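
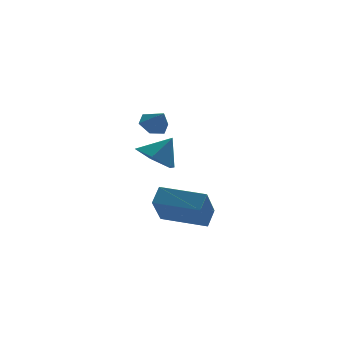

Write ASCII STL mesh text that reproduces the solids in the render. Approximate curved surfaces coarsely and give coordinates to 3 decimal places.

solid 
facet normal -0.550 -0.536 -0.640
outer loop
vertex 3.05 -1.556 -3.072
vertex 1.466 -0.078 -2.947
vertex 3.844 -0.578 -4.573
endloop
endfacet
facet normal 0.730 -0.681 -0.057
outer loop
vertex 4.394 -0.042 -3.933
vertex 3.05 -1.556 -3.072
vertex 3.844 -0.578 -4.573
endloop
endfacet
facet normal -0.550 -0.536 -0.640
outer loop
vertex 3.844 -0.578 -4.573
vertex 1.466 -0.078 -2.947
vertex 2.26 0.9 -4.448
endloop
endfacet
facet normal 0.405 0.499 -0.766
outer loop
vertex 2.26 0.9 -4.448
vertex 4.394 -0.042 -3.933
vertex 3.844 -0.578 -4.573
endloop
endfacet
facet normal -0.405 -0.499 0.766
outer loop
vertex 3.05 -1.556 -3.072
vertex 2.016 0.458 -2.307
vertex 1.466 -0.078 -2.947
endloop
endfacet
facet normal 0.730 -0.681 -0.057
outer loop
vertex 3.6 -1.02 -2.432
vertex 3.05 -1.556 -3.072
vertex 4.394 -0.042 -3.933
endloop
endfacet
facet normal -0.405 -0.499 0.766
outer loop
vertex 3.6 -1.02 -2.432
vertex 2.016 0.458 -2.307
vertex 3.05 -1.556 -3.072
endloop
endfacet
facet normal -0.730 0.681 0.057
outer loop
vertex 1.466 -0.078 -2.947
vertex 2.016 0.458 -2.307
vertex 2.26 0.9 -4.448
endloop
endfacet
facet normal 0.405 0.499 -0.766
outer loop
vertex 2.81 1.436 -3.808
vertex 4.394 -0.042 -3.933
vertex 2.26 0.9 -4.448
endloop
endfacet
facet normal -0.730 0.681 0.057
outer loop
vertex 2.26 0.9 -4.448
vertex 2.016 0.458 -2.307
vertex 2.81 1.436 -3.808
endloop
endfacet
facet normal 0.550 0.536 0.640
outer loop
vertex 2.81 1.436 -3.808
vertex 3.6 -1.02 -2.432
vertex 4.394 -0.042 -3.933
endloop
endfacet
facet normal 0.550 0.536 0.640
outer loop
vertex 2.016 0.458 -2.307
vertex 3.6 -1.02 -2.432
vertex 2.81 1.436 -3.808
endloop
endfacet
facet normal -0.588 0.038 -0.808
outer loop
vertex 2.509 -0.05 -1.021
vertex 1.673 0.106 -0.405
vertex 2.22 0.927 -0.765
endloop
endfacet
facet normal 0.959 0.282 0.006
outer loop
vertex 2.509 -0.05 -1.021
vertex 2.22 0.927 -0.765
vertex 2.467 0.054 0.685
endloop
endfacet
facet normal -0.588 0.038 -0.808
outer loop
vertex 2.22 0.927 -0.765
vertex 1.673 0.106 -0.405
vertex 1.384 1.082 -0.149
endloop
endfacet
facet normal 0.446 0.798 0.405
outer loop
vertex 2.22 0.927 -0.765
vertex 1.384 1.082 -0.149
vertex 2.467 0.054 0.685
endloop
endfacet
facet normal -0.588 0.038 -0.808
outer loop
vertex 1.384 1.082 -0.149
vertex 1.673 0.106 -0.405
vertex 0.837 0.261 0.211
endloop
endfacet
facet normal -0.184 0.495 0.849
outer loop
vertex 1.384 1.082 -0.149
vertex 0.837 0.261 0.211
vertex 2.467 0.054 0.685
endloop
endfacet
facet normal -0.588 0.039 -0.808
outer loop
vertex 0.837 0.261 0.211
vertex 1.673 0.106 -0.405
vertex 1.126 -0.715 -0.046
endloop
endfacet
facet normal -0.302 -0.325 0.896
outer loop
vertex 0.837 0.261 0.211
vertex 1.126 -0.715 -0.046
vertex 2.467 0.054 0.685
endloop
endfacet
facet normal -0.588 0.039 -0.808
outer loop
vertex 1.126 -0.715 -0.046
vertex 1.673 0.106 -0.405
vertex 1.962 -0.871 -0.662
endloop
endfacet
facet normal 0.210 -0.841 0.499
outer loop
vertex 1.126 -0.715 -0.046
vertex 1.962 -0.871 -0.662
vertex 2.467 0.054 0.685
endloop
endfacet
facet normal -0.588 0.039 -0.808
outer loop
vertex 1.962 -0.871 -0.662
vertex 1.673 0.106 -0.405
vertex 2.509 -0.05 -1.021
endloop
endfacet
facet normal 0.842 -0.537 0.053
outer loop
vertex 1.962 -0.871 -0.662
vertex 2.509 -0.05 -1.021
vertex 2.467 0.054 0.685
endloop
endfacet
facet normal -0.199 0.614 -0.764
outer loop
vertex 1.837 0.202 2.068
vertex 1.457 -0.3 1.763
vertex 1.153 0.15 2.204
endloop
endfacet
facet normal 0.154 0.369 0.917
outer loop
vertex 1.837 0.202 2.068
vertex 1.153 0.15 2.204
vertex 1.663 -0.94 2.557
endloop
endfacet
facet normal -0.198 0.614 -0.764
outer loop
vertex 1.153 0.15 2.204
vertex 1.457 -0.3 1.763
vertex 0.772 -0.352 1.899
endloop
endfacet
facet normal -0.604 -0.025 0.796
outer loop
vertex 1.153 0.15 2.204
vertex 0.772 -0.352 1.899
vertex 1.663 -0.94 2.557
endloop
endfacet
facet normal -0.198 0.614 -0.764
outer loop
vertex 0.772 -0.352 1.899
vertex 1.457 -0.3 1.763
vertex 1.076 -0.802 1.458
endloop
endfacet
facet normal -0.659 -0.704 0.264
outer loop
vertex 0.772 -0.352 1.899
vertex 1.076 -0.802 1.458
vertex 1.663 -0.94 2.557
endloop
endfacet
facet normal -0.197 0.614 -0.764
outer loop
vertex 1.076 -0.802 1.458
vertex 1.457 -0.3 1.763
vertex 1.761 -0.751 1.322
endloop
endfacet
facet normal 0.044 -0.988 -0.148
outer loop
vertex 1.076 -0.802 1.458
vertex 1.761 -0.751 1.322
vertex 1.663 -0.94 2.557
endloop
endfacet
facet normal -0.198 0.614 -0.764
outer loop
vertex 1.761 -0.751 1.322
vertex 1.457 -0.3 1.763
vertex 2.141 -0.249 1.627
endloop
endfacet
facet normal 0.805 -0.593 -0.027
outer loop
vertex 1.761 -0.751 1.322
vertex 2.141 -0.249 1.627
vertex 1.663 -0.94 2.557
endloop
endfacet
facet normal -0.198 0.614 -0.764
outer loop
vertex 2.141 -0.249 1.627
vertex 1.457 -0.3 1.763
vertex 1.837 0.202 2.068
endloop
endfacet
facet normal 0.859 0.085 0.505
outer loop
vertex 2.141 -0.249 1.627
vertex 1.837 0.202 2.068
vertex 1.663 -0.94 2.557
endloop
endfacet

endsolid


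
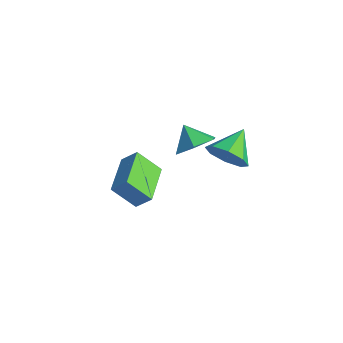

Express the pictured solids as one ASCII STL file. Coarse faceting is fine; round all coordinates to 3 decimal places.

solid 
facet normal 0.330 -0.829 -0.452
outer loop
vertex 2.117 -1.979 3.85
vertex 1.676 -1.702 3.02
vertex 2.563 -1.563 3.412
endloop
endfacet
facet normal 0.467 0.353 0.811
outer loop
vertex 2.117 -1.979 3.85
vertex 2.563 -1.563 3.412
vertex 1.164 -0.418 3.72
endloop
endfacet
facet normal 0.330 -0.829 -0.452
outer loop
vertex 2.563 -1.563 3.412
vertex 1.676 -1.702 3.02
vertex 2.489 -1.229 2.745
endloop
endfacet
facet normal 0.644 0.710 0.284
outer loop
vertex 2.563 -1.563 3.412
vertex 2.489 -1.229 2.745
vertex 1.164 -0.418 3.72
endloop
endfacet
facet normal 0.329 -0.829 -0.452
outer loop
vertex 2.489 -1.229 2.745
vertex 1.676 -1.702 3.02
vertex 1.938 -1.172 2.239
endloop
endfacet
facet normal 0.346 0.897 -0.276
outer loop
vertex 2.489 -1.229 2.745
vertex 1.938 -1.172 2.239
vertex 1.164 -0.418 3.72
endloop
endfacet
facet normal 0.329 -0.829 -0.452
outer loop
vertex 1.938 -1.172 2.239
vertex 1.676 -1.702 3.02
vertex 1.234 -1.425 2.19
endloop
endfacet
facet normal -0.251 0.803 -0.540
outer loop
vertex 1.938 -1.172 2.239
vertex 1.234 -1.425 2.19
vertex 1.164 -0.418 3.72
endloop
endfacet
facet normal 0.330 -0.828 -0.452
outer loop
vertex 1.234 -1.425 2.19
vertex 1.676 -1.702 3.02
vertex 0.789 -1.841 2.627
endloop
endfacet
facet normal -0.800 0.483 -0.355
outer loop
vertex 1.234 -1.425 2.19
vertex 0.789 -1.841 2.627
vertex 1.164 -0.418 3.72
endloop
endfacet
facet normal 0.330 -0.828 -0.453
outer loop
vertex 0.789 -1.841 2.627
vertex 1.676 -1.702 3.02
vertex 0.863 -2.176 3.294
endloop
endfacet
facet normal -0.977 0.126 0.172
outer loop
vertex 0.789 -1.841 2.627
vertex 0.863 -2.176 3.294
vertex 1.164 -0.418 3.72
endloop
endfacet
facet normal 0.331 -0.828 -0.452
outer loop
vertex 0.863 -2.176 3.294
vertex 1.676 -1.702 3.02
vertex 1.413 -2.233 3.801
endloop
endfacet
facet normal -0.680 -0.061 0.731
outer loop
vertex 0.863 -2.176 3.294
vertex 1.413 -2.233 3.801
vertex 1.164 -0.418 3.72
endloop
endfacet
facet normal 0.330 -0.829 -0.452
outer loop
vertex 1.413 -2.233 3.801
vertex 1.676 -1.702 3.02
vertex 2.117 -1.979 3.85
endloop
endfacet
facet normal -0.081 0.033 0.996
outer loop
vertex 1.413 -2.233 3.801
vertex 2.117 -1.979 3.85
vertex 1.164 -0.418 3.72
endloop
endfacet
facet normal -0.667 0.743 0.057
outer loop
vertex -3.841 -2.172 -0.607
vertex -3.095 -1.42 -1.683
vertex -4.393 -2.615 -1.299
endloop
endfacet
facet normal -0.494 -0.498 0.713
outer loop
vertex -3.005 -4.16 -1.417
vertex -3.841 -2.172 -0.607
vertex -4.393 -2.615 -1.299
endloop
endfacet
facet normal -0.667 0.743 0.057
outer loop
vertex -4.393 -2.615 -1.299
vertex -3.095 -1.42 -1.683
vertex -3.647 -1.863 -2.375
endloop
endfacet
facet normal -0.558 -0.447 -0.699
outer loop
vertex -3.647 -1.863 -2.375
vertex -3.005 -4.16 -1.417
vertex -4.393 -2.615 -1.299
endloop
endfacet
facet normal 0.558 0.447 0.699
outer loop
vertex -3.841 -2.172 -0.607
vertex -1.707 -2.965 -1.801
vertex -3.095 -1.42 -1.683
endloop
endfacet
facet normal -0.494 -0.498 0.713
outer loop
vertex -2.453 -3.717 -0.725
vertex -3.841 -2.172 -0.607
vertex -3.005 -4.16 -1.417
endloop
endfacet
facet normal 0.558 0.447 0.699
outer loop
vertex -2.453 -3.717 -0.725
vertex -1.707 -2.965 -1.801
vertex -3.841 -2.172 -0.607
endloop
endfacet
facet normal 0.494 0.498 -0.713
outer loop
vertex -3.095 -1.42 -1.683
vertex -1.707 -2.965 -1.801
vertex -3.647 -1.863 -2.375
endloop
endfacet
facet normal -0.558 -0.447 -0.699
outer loop
vertex -2.259 -3.408 -2.493
vertex -3.005 -4.16 -1.417
vertex -3.647 -1.863 -2.375
endloop
endfacet
facet normal 0.494 0.498 -0.713
outer loop
vertex -3.647 -1.863 -2.375
vertex -1.707 -2.965 -1.801
vertex -2.259 -3.408 -2.493
endloop
endfacet
facet normal 0.667 -0.743 -0.057
outer loop
vertex -2.259 -3.408 -2.493
vertex -2.453 -3.717 -0.725
vertex -3.005 -4.16 -1.417
endloop
endfacet
facet normal 0.667 -0.743 -0.057
outer loop
vertex -1.707 -2.965 -1.801
vertex -2.453 -3.717 -0.725
vertex -2.259 -3.408 -2.493
endloop
endfacet
facet normal 0.726 -0.002 -0.688
outer loop
vertex -0.096 -0.945 2.407
vertex -0.709 -1.421 1.761
vertex -0.685 -0.412 1.784
endloop
endfacet
facet normal -0.146 0.679 0.719
outer loop
vertex -0.096 -0.945 2.407
vertex -0.685 -0.412 1.784
vertex -1.551 -1.419 2.559
endloop
endfacet
facet normal 0.726 -0.002 -0.688
outer loop
vertex -0.685 -0.412 1.784
vertex -0.709 -1.421 1.761
vertex -1.298 -0.888 1.138
endloop
endfacet
facet normal -0.695 0.705 0.140
outer loop
vertex -0.685 -0.412 1.784
vertex -1.298 -0.888 1.138
vertex -1.551 -1.419 2.559
endloop
endfacet
facet normal 0.726 -0.002 -0.688
outer loop
vertex -1.298 -0.888 1.138
vertex -0.709 -1.421 1.761
vertex -1.322 -1.897 1.115
endloop
endfacet
facet normal -0.986 0.027 -0.165
outer loop
vertex -1.298 -0.888 1.138
vertex -1.322 -1.897 1.115
vertex -1.551 -1.419 2.559
endloop
endfacet
facet normal 0.726 -0.002 -0.688
outer loop
vertex -1.322 -1.897 1.115
vertex -0.709 -1.421 1.761
vertex -0.733 -2.431 1.738
endloop
endfacet
facet normal -0.728 -0.677 0.109
outer loop
vertex -1.322 -1.897 1.115
vertex -0.733 -2.431 1.738
vertex -1.551 -1.419 2.559
endloop
endfacet
facet normal 0.726 -0.002 -0.688
outer loop
vertex -0.733 -2.431 1.738
vertex -0.709 -1.421 1.761
vertex -0.12 -1.955 2.384
endloop
endfacet
facet normal -0.179 -0.703 0.688
outer loop
vertex -0.733 -2.431 1.738
vertex -0.12 -1.955 2.384
vertex -1.551 -1.419 2.559
endloop
endfacet
facet normal 0.726 -0.002 -0.688
outer loop
vertex -0.12 -1.955 2.384
vertex -0.709 -1.421 1.761
vertex -0.096 -0.945 2.407
endloop
endfacet
facet normal 0.112 -0.025 0.993
outer loop
vertex -0.12 -1.955 2.384
vertex -0.096 -0.945 2.407
vertex -1.551 -1.419 2.559
endloop
endfacet

endsolid


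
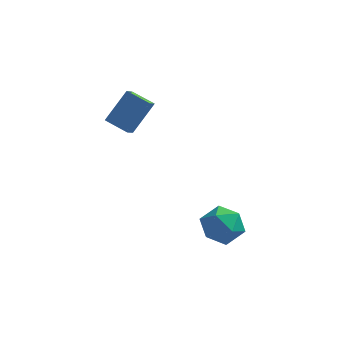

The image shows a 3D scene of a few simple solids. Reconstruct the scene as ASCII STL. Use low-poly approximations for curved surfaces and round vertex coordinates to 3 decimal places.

solid 
facet normal -0.895 0.349 0.280
outer loop
vertex -2.652 1.037 3.231
vertex -2.538 1.696 2.774
vertex -3.509 0.096 1.663
endloop
endfacet
facet normal -0.141 -0.813 0.565
outer loop
vertex -2.302 -0.376 1.286
vertex -2.652 1.037 3.231
vertex -3.509 0.096 1.663
endloop
endfacet
facet normal -0.895 0.349 0.279
outer loop
vertex -3.509 0.096 1.663
vertex -2.538 1.696 2.774
vertex -3.395 0.754 1.205
endloop
endfacet
facet normal -0.425 -0.466 -0.776
outer loop
vertex -3.395 0.754 1.205
vertex -2.302 -0.376 1.286
vertex -3.509 0.096 1.663
endloop
endfacet
facet normal 0.425 0.465 0.777
outer loop
vertex -2.652 1.037 3.231
vertex -1.331 1.224 2.397
vertex -2.538 1.696 2.774
endloop
endfacet
facet normal -0.141 -0.813 0.565
outer loop
vertex -1.445 0.566 2.855
vertex -2.652 1.037 3.231
vertex -2.302 -0.376 1.286
endloop
endfacet
facet normal 0.424 0.467 0.776
outer loop
vertex -1.445 0.566 2.855
vertex -1.331 1.224 2.397
vertex -2.652 1.037 3.231
endloop
endfacet
facet normal 0.141 0.813 -0.565
outer loop
vertex -2.538 1.696 2.774
vertex -1.331 1.224 2.397
vertex -3.395 0.754 1.205
endloop
endfacet
facet normal -0.424 -0.466 -0.777
outer loop
vertex -2.188 0.283 0.829
vertex -2.302 -0.376 1.286
vertex -3.395 0.754 1.205
endloop
endfacet
facet normal 0.141 0.813 -0.565
outer loop
vertex -3.395 0.754 1.205
vertex -1.331 1.224 2.397
vertex -2.188 0.283 0.829
endloop
endfacet
facet normal 0.895 -0.349 -0.279
outer loop
vertex -2.188 0.283 0.829
vertex -1.445 0.566 2.855
vertex -2.302 -0.376 1.286
endloop
endfacet
facet normal 0.894 -0.349 -0.279
outer loop
vertex -1.331 1.224 2.397
vertex -1.445 0.566 2.855
vertex -2.188 0.283 0.829
endloop
endfacet
facet normal -0.614 0.092 0.784
outer loop
vertex 2.257 -0.944 -2.912
vertex 1.479 -1.692 -3.434
vertex 2.334 -2.124 -2.713
endloop
endfacet
facet normal 0.067 0.170 0.983
outer loop
vertex 2.257 -0.944 -2.912
vertex 2.334 -2.124 -2.713
vertex 3.329 -1.479 -2.892
endloop
endfacet
facet normal 0.344 0.713 0.611
outer loop
vertex 2.257 -0.944 -2.912
vertex 3.329 -1.479 -2.892
vertex 3.089 -0.65 -3.723
endloop
endfacet
facet normal -0.165 0.969 0.182
outer loop
vertex 2.257 -0.944 -2.912
vertex 3.089 -0.65 -3.723
vertex 1.946 -0.782 -4.059
endloop
endfacet
facet normal -0.757 0.586 0.288
outer loop
vertex 2.257 -0.944 -2.912
vertex 1.946 -0.782 -4.059
vertex 1.479 -1.692 -3.434
endloop
endfacet
facet normal 0.419 -0.424 0.803
outer loop
vertex 3.329 -1.479 -2.892
vertex 2.334 -2.124 -2.713
vertex 3.214 -2.558 -3.401
endloop
endfacet
facet normal -0.683 -0.551 0.480
outer loop
vertex 2.334 -2.124 -2.713
vertex 1.479 -1.692 -3.434
vertex 2.071 -2.69 -3.737
endloop
endfacet
facet normal -0.914 0.249 -0.321
outer loop
vertex 1.479 -1.692 -3.434
vertex 1.946 -0.782 -4.059
vertex 1.831 -1.861 -4.568
endloop
endfacet
facet normal 0.044 0.869 -0.492
outer loop
vertex 1.946 -0.782 -4.059
vertex 3.089 -0.65 -3.723
vertex 2.826 -1.216 -4.747
endloop
endfacet
facet normal 0.868 0.454 0.202
outer loop
vertex 3.089 -0.65 -3.723
vertex 3.329 -1.479 -2.892
vertex 3.681 -1.648 -4.026
endloop
endfacet
facet normal 0.165 -0.969 -0.182
outer loop
vertex 2.903 -2.396 -4.548
vertex 3.214 -2.558 -3.401
vertex 2.071 -2.69 -3.737
endloop
endfacet
facet normal -0.344 -0.713 -0.611
outer loop
vertex 2.903 -2.396 -4.548
vertex 2.071 -2.69 -3.737
vertex 1.831 -1.861 -4.568
endloop
endfacet
facet normal -0.067 -0.170 -0.983
outer loop
vertex 2.903 -2.396 -4.548
vertex 1.831 -1.861 -4.568
vertex 2.826 -1.216 -4.747
endloop
endfacet
facet normal 0.614 -0.092 -0.784
outer loop
vertex 2.903 -2.396 -4.548
vertex 2.826 -1.216 -4.747
vertex 3.681 -1.648 -4.026
endloop
endfacet
facet normal 0.757 -0.586 -0.288
outer loop
vertex 2.903 -2.396 -4.548
vertex 3.681 -1.648 -4.026
vertex 3.214 -2.558 -3.401
endloop
endfacet
facet normal -0.044 -0.869 0.492
outer loop
vertex 2.071 -2.69 -3.737
vertex 3.214 -2.558 -3.401
vertex 2.334 -2.124 -2.713
endloop
endfacet
facet normal -0.868 -0.454 -0.202
outer loop
vertex 1.831 -1.861 -4.568
vertex 2.071 -2.69 -3.737
vertex 1.479 -1.692 -3.434
endloop
endfacet
facet normal -0.419 0.424 -0.803
outer loop
vertex 2.826 -1.216 -4.747
vertex 1.831 -1.861 -4.568
vertex 1.946 -0.782 -4.059
endloop
endfacet
facet normal 0.683 0.551 -0.480
outer loop
vertex 3.681 -1.648 -4.026
vertex 2.826 -1.216 -4.747
vertex 3.089 -0.65 -3.723
endloop
endfacet
facet normal 0.914 -0.249 0.321
outer loop
vertex 3.214 -2.558 -3.401
vertex 3.681 -1.648 -4.026
vertex 3.329 -1.479 -2.892
endloop
endfacet

endsolid


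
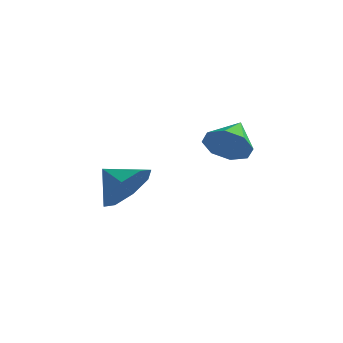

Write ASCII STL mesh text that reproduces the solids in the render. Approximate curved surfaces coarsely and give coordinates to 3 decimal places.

solid 
facet normal 0.755 0.403 -0.517
outer loop
vertex 0.121 0.485 -1.42
vertex -0.342 0.287 -2.25
vertex -0.323 1.039 -1.637
endloop
endfacet
facet normal -0.275 0.151 0.949
outer loop
vertex 0.121 0.485 -1.42
vertex -0.323 1.039 -1.637
vertex -1.158 -0.147 -1.69
endloop
endfacet
facet normal 0.755 0.403 -0.518
outer loop
vertex -0.323 1.039 -1.637
vertex -0.342 0.287 -2.25
vertex -0.778 1.153 -2.212
endloop
endfacet
facet normal -0.661 0.438 0.610
outer loop
vertex -0.323 1.039 -1.637
vertex -0.778 1.153 -2.212
vertex -1.158 -0.147 -1.69
endloop
endfacet
facet normal 0.755 0.403 -0.518
outer loop
vertex -0.778 1.153 -2.212
vertex -0.342 0.287 -2.25
vertex -0.978 0.76 -2.809
endloop
endfacet
facet normal -0.942 0.318 0.106
outer loop
vertex -0.778 1.153 -2.212
vertex -0.978 0.76 -2.809
vertex -1.158 -0.147 -1.69
endloop
endfacet
facet normal 0.755 0.403 -0.517
outer loop
vertex -0.978 0.76 -2.809
vertex -0.342 0.287 -2.25
vertex -0.805 0.09 -3.079
endloop
endfacet
facet normal -0.954 -0.139 -0.266
outer loop
vertex -0.978 0.76 -2.809
vertex -0.805 0.09 -3.079
vertex -1.158 -0.147 -1.69
endloop
endfacet
facet normal 0.756 0.401 -0.517
outer loop
vertex -0.805 0.09 -3.079
vertex -0.342 0.287 -2.25
vertex -0.362 -0.465 -2.862
endloop
endfacet
facet normal -0.690 -0.664 -0.289
outer loop
vertex -0.805 0.09 -3.079
vertex -0.362 -0.465 -2.862
vertex -1.158 -0.147 -1.69
endloop
endfacet
facet normal 0.755 0.402 -0.519
outer loop
vertex -0.362 -0.465 -2.862
vertex -0.342 0.287 -2.25
vertex 0.094 -0.579 -2.287
endloop
endfacet
facet normal -0.303 -0.951 0.052
outer loop
vertex -0.362 -0.465 -2.862
vertex 0.094 -0.579 -2.287
vertex -1.158 -0.147 -1.69
endloop
endfacet
facet normal 0.755 0.402 -0.517
outer loop
vertex 0.094 -0.579 -2.287
vertex -0.342 0.287 -2.25
vertex 0.293 -0.185 -1.69
endloop
endfacet
facet normal -0.022 -0.831 0.556
outer loop
vertex 0.094 -0.579 -2.287
vertex 0.293 -0.185 -1.69
vertex -1.158 -0.147 -1.69
endloop
endfacet
facet normal 0.755 0.402 -0.517
outer loop
vertex 0.293 -0.185 -1.69
vertex -0.342 0.287 -2.25
vertex 0.121 0.485 -1.42
endloop
endfacet
facet normal -0.010 -0.376 0.927
outer loop
vertex 0.293 -0.185 -1.69
vertex 0.121 0.485 -1.42
vertex -1.158 -0.147 -1.69
endloop
endfacet
facet normal 0.601 -0.671 -0.434
outer loop
vertex 0.353 3.722 -0.554
vertex -0.251 3.498 -1.044
vertex 0.34 4.05 -1.079
endloop
endfacet
facet normal 0.380 0.789 0.483
outer loop
vertex 0.353 3.722 -0.554
vertex 0.34 4.05 -1.079
vertex -1.009 4.342 -0.496
endloop
endfacet
facet normal 0.601 -0.671 -0.435
outer loop
vertex 0.34 4.05 -1.079
vertex -0.251 3.498 -1.044
vertex -0.02 4.055 -1.584
endloop
endfacet
facet normal 0.165 0.980 -0.108
outer loop
vertex 0.34 4.05 -1.079
vertex -0.02 4.055 -1.584
vertex -1.009 4.342 -0.496
endloop
endfacet
facet normal 0.601 -0.671 -0.435
outer loop
vertex -0.02 4.055 -1.584
vertex -0.251 3.498 -1.044
vertex -0.515 3.733 -1.772
endloop
endfacet
facet normal -0.326 0.798 -0.507
outer loop
vertex -0.02 4.055 -1.584
vertex -0.515 3.733 -1.772
vertex -1.009 4.342 -0.496
endloop
endfacet
facet normal 0.601 -0.671 -0.435
outer loop
vertex -0.515 3.733 -1.772
vertex -0.251 3.498 -1.044
vertex -0.856 3.273 -1.534
endloop
endfacet
facet normal -0.805 0.349 -0.479
outer loop
vertex -0.515 3.733 -1.772
vertex -0.856 3.273 -1.534
vertex -1.009 4.342 -0.496
endloop
endfacet
facet normal 0.601 -0.670 -0.435
outer loop
vertex -0.856 3.273 -1.534
vertex -0.251 3.498 -1.044
vertex -0.842 2.945 -1.009
endloop
endfacet
facet normal -0.994 -0.105 -0.039
outer loop
vertex -0.856 3.273 -1.534
vertex -0.842 2.945 -1.009
vertex -1.009 4.342 -0.496
endloop
endfacet
facet normal 0.602 -0.670 -0.434
outer loop
vertex -0.842 2.945 -1.009
vertex -0.251 3.498 -1.044
vertex -0.483 2.94 -0.504
endloop
endfacet
facet normal -0.780 -0.296 0.552
outer loop
vertex -0.842 2.945 -1.009
vertex -0.483 2.94 -0.504
vertex -1.009 4.342 -0.496
endloop
endfacet
facet normal 0.601 -0.671 -0.435
outer loop
vertex -0.483 2.94 -0.504
vertex -0.251 3.498 -1.044
vertex 0.013 3.262 -0.315
endloop
endfacet
facet normal -0.288 -0.114 0.951
outer loop
vertex -0.483 2.94 -0.504
vertex 0.013 3.262 -0.315
vertex -1.009 4.342 -0.496
endloop
endfacet
facet normal 0.601 -0.670 -0.435
outer loop
vertex 0.013 3.262 -0.315
vertex -0.251 3.498 -1.044
vertex 0.353 3.722 -0.554
endloop
endfacet
facet normal 0.192 0.337 0.922
outer loop
vertex 0.013 3.262 -0.315
vertex 0.353 3.722 -0.554
vertex -1.009 4.342 -0.496
endloop
endfacet

endsolid


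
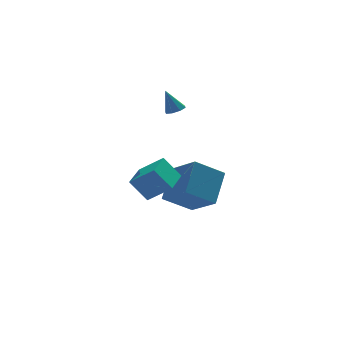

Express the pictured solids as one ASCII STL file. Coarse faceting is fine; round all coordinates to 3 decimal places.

solid 
facet normal -0.614 0.490 -0.618
outer loop
vertex -3.28 -1.337 -0.02
vertex -2.271 -0.007 0.031
vertex -2.554 -1.844 -1.143
endloop
endfacet
facet normal -0.604 -0.797 -0.031
outer loop
vertex -1.589 -2.613 -0.171
vertex -3.28 -1.337 -0.02
vertex -2.554 -1.844 -1.143
endloop
endfacet
facet normal -0.614 0.490 -0.619
outer loop
vertex -2.554 -1.844 -1.143
vertex -2.271 -0.007 0.031
vertex -1.545 -0.514 -1.091
endloop
endfacet
facet normal 0.508 -0.355 -0.785
outer loop
vertex -1.545 -0.514 -1.091
vertex -1.589 -2.613 -0.171
vertex -2.554 -1.844 -1.143
endloop
endfacet
facet normal -0.508 0.355 0.785
outer loop
vertex -3.28 -1.337 -0.02
vertex -1.306 -0.776 1.003
vertex -2.271 -0.007 0.031
endloop
endfacet
facet normal -0.604 -0.797 -0.031
outer loop
vertex -2.315 -2.106 0.951
vertex -3.28 -1.337 -0.02
vertex -1.589 -2.613 -0.171
endloop
endfacet
facet normal -0.508 0.354 0.785
outer loop
vertex -2.315 -2.106 0.951
vertex -1.306 -0.776 1.003
vertex -3.28 -1.337 -0.02
endloop
endfacet
facet normal 0.604 0.797 0.031
outer loop
vertex -2.271 -0.007 0.031
vertex -1.306 -0.776 1.003
vertex -1.545 -0.514 -1.091
endloop
endfacet
facet normal 0.507 -0.355 -0.785
outer loop
vertex -0.58 -1.283 -0.12
vertex -1.589 -2.613 -0.171
vertex -1.545 -0.514 -1.091
endloop
endfacet
facet normal 0.604 0.797 0.031
outer loop
vertex -1.545 -0.514 -1.091
vertex -1.306 -0.776 1.003
vertex -0.58 -1.283 -0.12
endloop
endfacet
facet normal 0.614 -0.490 0.619
outer loop
vertex -0.58 -1.283 -0.12
vertex -2.315 -2.106 0.951
vertex -1.589 -2.613 -0.171
endloop
endfacet
facet normal 0.614 -0.490 0.618
outer loop
vertex -1.306 -0.776 1.003
vertex -2.315 -2.106 0.951
vertex -0.58 -1.283 -0.12
endloop
endfacet
facet normal 0.304 -0.239 -0.922
outer loop
vertex 1.122 3.264 2.459
vertex 0.768 2.817 2.458
vertex 0.727 3.364 2.303
endloop
endfacet
facet normal 0.168 0.966 0.195
outer loop
vertex 1.122 3.264 2.459
vertex 0.727 3.364 2.303
vertex 0.352 3.143 3.722
endloop
endfacet
facet normal 0.303 -0.239 -0.923
outer loop
vertex 0.727 3.364 2.303
vertex 0.768 2.817 2.458
vertex 0.356 3.144 2.238
endloop
endfacet
facet normal -0.510 0.860 -0.001
outer loop
vertex 0.727 3.364 2.303
vertex 0.356 3.144 2.238
vertex 0.352 3.143 3.722
endloop
endfacet
facet normal 0.303 -0.239 -0.923
outer loop
vertex 0.356 3.144 2.238
vertex 0.768 2.817 2.458
vertex 0.226 2.732 2.302
endloop
endfacet
facet normal -0.954 0.301 -0.002
outer loop
vertex 0.356 3.144 2.238
vertex 0.226 2.732 2.302
vertex 0.352 3.143 3.722
endloop
endfacet
facet normal 0.303 -0.238 -0.923
outer loop
vertex 0.226 2.732 2.302
vertex 0.768 2.817 2.458
vertex 0.414 2.37 2.457
endloop
endfacet
facet normal -0.902 -0.386 0.192
outer loop
vertex 0.226 2.732 2.302
vertex 0.414 2.37 2.457
vertex 0.352 3.143 3.722
endloop
endfacet
facet normal 0.304 -0.239 -0.922
outer loop
vertex 0.414 2.37 2.457
vertex 0.768 2.817 2.458
vertex 0.809 2.27 2.613
endloop
endfacet
facet normal -0.386 -0.795 0.467
outer loop
vertex 0.414 2.37 2.457
vertex 0.809 2.27 2.613
vertex 0.352 3.143 3.722
endloop
endfacet
facet normal 0.303 -0.239 -0.923
outer loop
vertex 0.809 2.27 2.613
vertex 0.768 2.817 2.458
vertex 1.18 2.49 2.678
endloop
endfacet
facet normal 0.292 -0.689 0.663
outer loop
vertex 0.809 2.27 2.613
vertex 1.18 2.49 2.678
vertex 0.352 3.143 3.722
endloop
endfacet
facet normal 0.303 -0.238 -0.923
outer loop
vertex 1.18 2.49 2.678
vertex 0.768 2.817 2.458
vertex 1.309 2.902 2.614
endloop
endfacet
facet normal 0.737 -0.128 0.664
outer loop
vertex 1.18 2.49 2.678
vertex 1.309 2.902 2.614
vertex 0.352 3.143 3.722
endloop
endfacet
facet normal 0.303 -0.238 -0.923
outer loop
vertex 1.309 2.902 2.614
vertex 0.768 2.817 2.458
vertex 1.122 3.264 2.459
endloop
endfacet
facet normal 0.685 0.556 0.471
outer loop
vertex 1.309 2.902 2.614
vertex 1.122 3.264 2.459
vertex 0.352 3.143 3.722
endloop
endfacet
facet normal -0.834 0.105 0.541
outer loop
vertex 0.397 0.613 -2.311
vertex 1.453 1.898 -0.932
vertex -0.161 2.359 -3.51
endloop
endfacet
facet normal -0.489 -0.595 -0.638
outer loop
vertex 1.407 2.162 -4.528
vertex 0.397 0.613 -2.311
vertex -0.161 2.359 -3.51
endloop
endfacet
facet normal -0.834 0.105 0.541
outer loop
vertex -0.161 2.359 -3.51
vertex 1.453 1.898 -0.932
vertex 0.895 3.644 -2.131
endloop
endfacet
facet normal -0.255 0.797 -0.547
outer loop
vertex 0.895 3.644 -2.131
vertex 1.407 2.162 -4.528
vertex -0.161 2.359 -3.51
endloop
endfacet
facet normal 0.255 -0.797 0.547
outer loop
vertex 0.397 0.613 -2.311
vertex 3.021 1.701 -1.95
vertex 1.453 1.898 -0.932
endloop
endfacet
facet normal -0.489 -0.595 -0.638
outer loop
vertex 1.965 0.416 -3.329
vertex 0.397 0.613 -2.311
vertex 1.407 2.162 -4.528
endloop
endfacet
facet normal 0.255 -0.797 0.547
outer loop
vertex 1.965 0.416 -3.329
vertex 3.021 1.701 -1.95
vertex 0.397 0.613 -2.311
endloop
endfacet
facet normal 0.489 0.595 0.638
outer loop
vertex 1.453 1.898 -0.932
vertex 3.021 1.701 -1.95
vertex 0.895 3.644 -2.131
endloop
endfacet
facet normal -0.255 0.797 -0.547
outer loop
vertex 2.463 3.447 -3.149
vertex 1.407 2.162 -4.528
vertex 0.895 3.644 -2.131
endloop
endfacet
facet normal 0.489 0.595 0.638
outer loop
vertex 0.895 3.644 -2.131
vertex 3.021 1.701 -1.95
vertex 2.463 3.447 -3.149
endloop
endfacet
facet normal 0.834 -0.105 -0.541
outer loop
vertex 2.463 3.447 -3.149
vertex 1.965 0.416 -3.329
vertex 1.407 2.162 -4.528
endloop
endfacet
facet normal 0.834 -0.105 -0.541
outer loop
vertex 3.021 1.701 -1.95
vertex 1.965 0.416 -3.329
vertex 2.463 3.447 -3.149
endloop
endfacet

endsolid


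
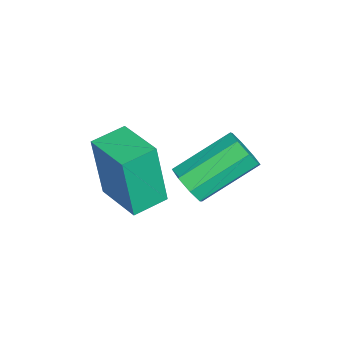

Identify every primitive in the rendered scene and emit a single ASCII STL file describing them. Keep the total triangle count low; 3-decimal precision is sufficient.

solid 
facet normal 0.393 -0.772 -0.500
outer loop
vertex -1.103 1.718 -0.637
vertex -1.413 1.94 -1.224
vertex -0.795 2.056 -0.917
endloop
endfacet
facet normal 0.718 -0.081 0.691
outer loop
vertex -1.103 1.718 -0.637
vertex -0.795 2.056 -0.917
vertex -1.897 3.278 0.371
endloop
endfacet
facet normal 0.717 -0.083 0.692
outer loop
vertex -1.897 3.278 0.371
vertex -0.795 2.056 -0.917
vertex -1.589 3.615 0.092
endloop
endfacet
facet normal -0.393 0.772 0.499
outer loop
vertex -1.897 3.278 0.371
vertex -1.589 3.615 0.092
vertex -2.207 3.5 -0.216
endloop
endfacet
facet normal 0.393 -0.772 -0.500
outer loop
vertex -0.795 2.056 -0.917
vertex -1.413 1.94 -1.224
vertex -0.849 2.326 -1.376
endloop
endfacet
facet normal 0.914 0.388 0.120
outer loop
vertex -0.795 2.056 -0.917
vertex -0.849 2.326 -1.376
vertex -1.589 3.615 0.092
endloop
endfacet
facet normal 0.914 0.388 0.120
outer loop
vertex -1.589 3.615 0.092
vertex -0.849 2.326 -1.376
vertex -1.643 3.885 -0.368
endloop
endfacet
facet normal -0.393 0.772 0.499
outer loop
vertex -1.589 3.615 0.092
vertex -1.643 3.885 -0.368
vertex -2.207 3.5 -0.216
endloop
endfacet
facet normal 0.394 -0.772 -0.499
outer loop
vertex -0.849 2.326 -1.376
vertex -1.413 1.94 -1.224
vertex -1.233 2.37 -1.747
endloop
endfacet
facet normal 0.576 0.630 -0.521
outer loop
vertex -0.849 2.326 -1.376
vertex -1.233 2.37 -1.747
vertex -1.643 3.885 -0.368
endloop
endfacet
facet normal 0.575 0.630 -0.522
outer loop
vertex -1.643 3.885 -0.368
vertex -1.233 2.37 -1.747
vertex -2.027 3.929 -0.738
endloop
endfacet
facet normal -0.393 0.772 0.499
outer loop
vertex -1.643 3.885 -0.368
vertex -2.027 3.929 -0.738
vertex -2.207 3.5 -0.216
endloop
endfacet
facet normal 0.393 -0.772 -0.500
outer loop
vertex -1.233 2.37 -1.747
vertex -1.413 1.94 -1.224
vertex -1.723 2.162 -1.811
endloop
endfacet
facet normal -0.102 0.504 -0.858
outer loop
vertex -1.233 2.37 -1.747
vertex -1.723 2.162 -1.811
vertex -2.027 3.929 -0.738
endloop
endfacet
facet normal -0.099 0.504 -0.858
outer loop
vertex -2.027 3.929 -0.738
vertex -1.723 2.162 -1.811
vertex -2.517 3.722 -0.803
endloop
endfacet
facet normal -0.393 0.772 0.499
outer loop
vertex -2.027 3.929 -0.738
vertex -2.517 3.722 -0.803
vertex -2.207 3.5 -0.216
endloop
endfacet
facet normal 0.393 -0.772 -0.499
outer loop
vertex -1.723 2.162 -1.811
vertex -1.413 1.94 -1.224
vertex -2.031 1.825 -1.532
endloop
endfacet
facet normal -0.717 0.082 -0.692
outer loop
vertex -1.723 2.162 -1.811
vertex -2.031 1.825 -1.532
vertex -2.517 3.722 -0.803
endloop
endfacet
facet normal -0.718 0.082 -0.691
outer loop
vertex -2.517 3.722 -0.803
vertex -2.031 1.825 -1.532
vertex -2.825 3.384 -0.523
endloop
endfacet
facet normal -0.393 0.772 0.500
outer loop
vertex -2.517 3.722 -0.803
vertex -2.825 3.384 -0.523
vertex -2.207 3.5 -0.216
endloop
endfacet
facet normal 0.393 -0.772 -0.499
outer loop
vertex -2.031 1.825 -1.532
vertex -1.413 1.94 -1.224
vertex -1.977 1.555 -1.072
endloop
endfacet
facet normal -0.914 -0.388 -0.120
outer loop
vertex -2.031 1.825 -1.532
vertex -1.977 1.555 -1.072
vertex -2.825 3.384 -0.523
endloop
endfacet
facet normal -0.914 -0.388 -0.120
outer loop
vertex -2.825 3.384 -0.523
vertex -1.977 1.555 -1.072
vertex -2.771 3.114 -0.064
endloop
endfacet
facet normal -0.393 0.772 0.500
outer loop
vertex -2.825 3.384 -0.523
vertex -2.771 3.114 -0.064
vertex -2.207 3.5 -0.216
endloop
endfacet
facet normal 0.393 -0.772 -0.499
outer loop
vertex -1.977 1.555 -1.072
vertex -1.413 1.94 -1.224
vertex -1.593 1.511 -0.702
endloop
endfacet
facet normal -0.575 -0.630 0.522
outer loop
vertex -1.977 1.555 -1.072
vertex -1.593 1.511 -0.702
vertex -2.771 3.114 -0.064
endloop
endfacet
facet normal -0.576 -0.630 0.521
outer loop
vertex -2.771 3.114 -0.064
vertex -1.593 1.511 -0.702
vertex -2.387 3.07 0.307
endloop
endfacet
facet normal -0.394 0.772 0.499
outer loop
vertex -2.771 3.114 -0.064
vertex -2.387 3.07 0.307
vertex -2.207 3.5 -0.216
endloop
endfacet
facet normal 0.393 -0.772 -0.499
outer loop
vertex -1.593 1.511 -0.702
vertex -1.413 1.94 -1.224
vertex -1.103 1.718 -0.637
endloop
endfacet
facet normal 0.099 -0.504 0.858
outer loop
vertex -1.593 1.511 -0.702
vertex -1.103 1.718 -0.637
vertex -2.387 3.07 0.307
endloop
endfacet
facet normal 0.101 -0.503 0.858
outer loop
vertex -2.387 3.07 0.307
vertex -1.103 1.718 -0.637
vertex -1.897 3.278 0.371
endloop
endfacet
facet normal -0.393 0.772 0.500
outer loop
vertex -2.387 3.07 0.307
vertex -1.897 3.278 0.371
vertex -2.207 3.5 -0.216
endloop
endfacet
facet normal -0.775 -0.624 -0.098
outer loop
vertex -1.113 -0.645 0.817
vertex -1.814 0.209 0.922
vertex -1.079 -0.35 -1.333
endloop
endfacet
facet normal 0.632 -0.769 -0.096
outer loop
vertex 0.114 0.611 -1.182
vertex -1.113 -0.645 0.817
vertex -1.079 -0.35 -1.333
endloop
endfacet
facet normal -0.775 -0.624 -0.098
outer loop
vertex -1.079 -0.35 -1.333
vertex -1.814 0.209 0.922
vertex -1.78 0.504 -1.227
endloop
endfacet
facet normal 0.016 0.136 -0.991
outer loop
vertex -1.78 0.504 -1.227
vertex 0.114 0.611 -1.182
vertex -1.079 -0.35 -1.333
endloop
endfacet
facet normal -0.016 -0.135 0.991
outer loop
vertex -1.113 -0.645 0.817
vertex -0.621 1.17 1.073
vertex -1.814 0.209 0.922
endloop
endfacet
facet normal 0.632 -0.769 -0.096
outer loop
vertex 0.08 0.316 0.967
vertex -1.113 -0.645 0.817
vertex 0.114 0.611 -1.182
endloop
endfacet
facet normal -0.015 -0.136 0.991
outer loop
vertex 0.08 0.316 0.967
vertex -0.621 1.17 1.073
vertex -1.113 -0.645 0.817
endloop
endfacet
facet normal -0.632 0.769 0.096
outer loop
vertex -1.814 0.209 0.922
vertex -0.621 1.17 1.073
vertex -1.78 0.504 -1.227
endloop
endfacet
facet normal 0.016 0.135 -0.991
outer loop
vertex -0.587 1.465 -1.077
vertex 0.114 0.611 -1.182
vertex -1.78 0.504 -1.227
endloop
endfacet
facet normal -0.632 0.769 0.096
outer loop
vertex -1.78 0.504 -1.227
vertex -0.621 1.17 1.073
vertex -0.587 1.465 -1.077
endloop
endfacet
facet normal 0.775 0.624 0.098
outer loop
vertex -0.587 1.465 -1.077
vertex 0.08 0.316 0.967
vertex 0.114 0.611 -1.182
endloop
endfacet
facet normal 0.775 0.624 0.098
outer loop
vertex -0.621 1.17 1.073
vertex 0.08 0.316 0.967
vertex -0.587 1.465 -1.077
endloop
endfacet

endsolid


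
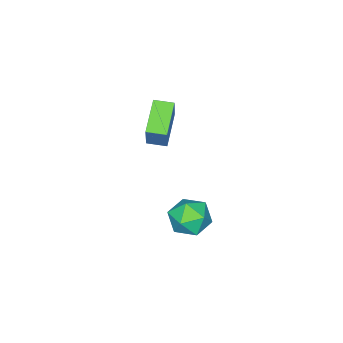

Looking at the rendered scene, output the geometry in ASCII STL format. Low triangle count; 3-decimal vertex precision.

solid 
facet normal 0.018 0.997 -0.076
outer loop
vertex -0.715 4.24 -4.265
vertex -1.694 4.268 -4.133
vertex -1.088 4.316 -3.353
endloop
endfacet
facet normal 0.631 0.750 0.196
outer loop
vertex -0.715 4.24 -4.265
vertex -1.088 4.316 -3.353
vertex -0.322 3.716 -3.524
endloop
endfacet
facet normal 0.915 0.296 -0.276
outer loop
vertex -0.715 4.24 -4.265
vertex -0.322 3.716 -3.524
vertex -0.454 3.297 -4.41
endloop
endfacet
facet normal 0.477 0.261 -0.839
outer loop
vertex -0.715 4.24 -4.265
vertex -0.454 3.297 -4.41
vertex -1.302 3.639 -4.786
endloop
endfacet
facet normal -0.077 0.695 -0.715
outer loop
vertex -0.715 4.24 -4.265
vertex -1.302 3.639 -4.786
vertex -1.694 4.268 -4.133
endloop
endfacet
facet normal 0.478 0.385 0.789
outer loop
vertex -0.322 3.716 -3.524
vertex -1.088 4.316 -3.353
vertex -1.058 3.421 -2.934
endloop
endfacet
facet normal -0.512 0.785 0.350
outer loop
vertex -1.088 4.316 -3.353
vertex -1.694 4.268 -4.133
vertex -1.906 3.763 -3.31
endloop
endfacet
facet normal -0.667 0.295 -0.684
outer loop
vertex -1.694 4.268 -4.133
vertex -1.302 3.639 -4.786
vertex -2.038 3.344 -4.196
endloop
endfacet
facet normal 0.228 -0.407 -0.885
outer loop
vertex -1.302 3.639 -4.786
vertex -0.454 3.297 -4.41
vertex -1.272 2.744 -4.367
endloop
endfacet
facet normal 0.936 -0.350 0.026
outer loop
vertex -0.454 3.297 -4.41
vertex -0.322 3.716 -3.524
vertex -0.666 2.792 -3.587
endloop
endfacet
facet normal -0.477 -0.261 0.839
outer loop
vertex -1.645 2.82 -3.455
vertex -1.058 3.421 -2.934
vertex -1.906 3.763 -3.31
endloop
endfacet
facet normal -0.915 -0.296 0.276
outer loop
vertex -1.645 2.82 -3.455
vertex -1.906 3.763 -3.31
vertex -2.038 3.344 -4.196
endloop
endfacet
facet normal -0.631 -0.750 -0.196
outer loop
vertex -1.645 2.82 -3.455
vertex -2.038 3.344 -4.196
vertex -1.272 2.744 -4.367
endloop
endfacet
facet normal -0.018 -0.997 0.076
outer loop
vertex -1.645 2.82 -3.455
vertex -1.272 2.744 -4.367
vertex -0.666 2.792 -3.587
endloop
endfacet
facet normal 0.077 -0.695 0.715
outer loop
vertex -1.645 2.82 -3.455
vertex -0.666 2.792 -3.587
vertex -1.058 3.421 -2.934
endloop
endfacet
facet normal -0.228 0.407 0.885
outer loop
vertex -1.906 3.763 -3.31
vertex -1.058 3.421 -2.934
vertex -1.088 4.316 -3.353
endloop
endfacet
facet normal -0.936 0.350 -0.026
outer loop
vertex -2.038 3.344 -4.196
vertex -1.906 3.763 -3.31
vertex -1.694 4.268 -4.133
endloop
endfacet
facet normal -0.478 -0.385 -0.789
outer loop
vertex -1.272 2.744 -4.367
vertex -2.038 3.344 -4.196
vertex -1.302 3.639 -4.786
endloop
endfacet
facet normal 0.512 -0.785 -0.350
outer loop
vertex -0.666 2.792 -3.587
vertex -1.272 2.744 -4.367
vertex -0.454 3.297 -4.41
endloop
endfacet
facet normal 0.667 -0.295 0.684
outer loop
vertex -1.058 3.421 -2.934
vertex -0.666 2.792 -3.587
vertex -0.322 3.716 -3.524
endloop
endfacet
facet normal -0.795 -0.395 0.459
outer loop
vertex -1.816 1.192 1.897
vertex -2.224 1.934 1.829
vertex -2.381 0.757 0.544
endloop
endfacet
facet normal 0.481 -0.873 0.080
outer loop
vertex -1.076 1.406 -0.209
vertex -1.816 1.192 1.897
vertex -2.381 0.757 0.544
endloop
endfacet
facet normal -0.796 -0.395 0.459
outer loop
vertex -2.381 0.757 0.544
vertex -2.224 1.934 1.829
vertex -2.789 1.5 0.476
endloop
endfacet
facet normal -0.369 -0.284 -0.885
outer loop
vertex -2.789 1.5 0.476
vertex -1.076 1.406 -0.209
vertex -2.381 0.757 0.544
endloop
endfacet
facet normal 0.369 0.284 0.885
outer loop
vertex -1.816 1.192 1.897
vertex -0.919 2.583 1.076
vertex -2.224 1.934 1.829
endloop
endfacet
facet normal 0.480 -0.874 0.080
outer loop
vertex -0.511 1.84 1.144
vertex -1.816 1.192 1.897
vertex -1.076 1.406 -0.209
endloop
endfacet
facet normal 0.370 0.284 0.885
outer loop
vertex -0.511 1.84 1.144
vertex -0.919 2.583 1.076
vertex -1.816 1.192 1.897
endloop
endfacet
facet normal -0.480 0.873 -0.080
outer loop
vertex -2.224 1.934 1.829
vertex -0.919 2.583 1.076
vertex -2.789 1.5 0.476
endloop
endfacet
facet normal -0.369 -0.284 -0.885
outer loop
vertex -1.484 2.148 -0.277
vertex -1.076 1.406 -0.209
vertex -2.789 1.5 0.476
endloop
endfacet
facet normal -0.480 0.874 -0.080
outer loop
vertex -2.789 1.5 0.476
vertex -0.919 2.583 1.076
vertex -1.484 2.148 -0.277
endloop
endfacet
facet normal 0.796 0.395 -0.459
outer loop
vertex -1.484 2.148 -0.277
vertex -0.511 1.84 1.144
vertex -1.076 1.406 -0.209
endloop
endfacet
facet normal 0.796 0.395 -0.459
outer loop
vertex -0.919 2.583 1.076
vertex -0.511 1.84 1.144
vertex -1.484 2.148 -0.277
endloop
endfacet

endsolid


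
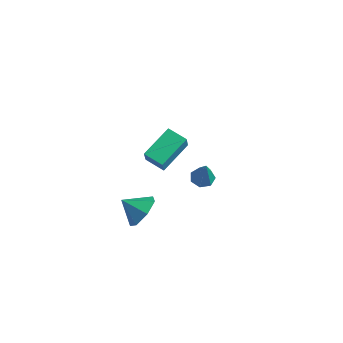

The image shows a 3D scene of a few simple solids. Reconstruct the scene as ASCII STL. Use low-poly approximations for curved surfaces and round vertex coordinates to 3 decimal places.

solid 
facet normal -0.332 0.401 -0.854
outer loop
vertex 2.876 -3.222 3.102
vertex 2.774 -1.511 3.944
vertex 3.922 -3.008 2.796
endloop
endfacet
facet normal 0.054 -0.896 -0.441
outer loop
vertex 4.286 -3.449 3.736
vertex 2.876 -3.222 3.102
vertex 3.922 -3.008 2.796
endloop
endfacet
facet normal -0.331 0.401 -0.854
outer loop
vertex 3.922 -3.008 2.796
vertex 2.774 -1.511 3.944
vertex 3.819 -1.297 3.639
endloop
endfacet
facet normal 0.942 0.192 -0.275
outer loop
vertex 3.819 -1.297 3.639
vertex 4.286 -3.449 3.736
vertex 3.922 -3.008 2.796
endloop
endfacet
facet normal -0.942 -0.191 0.275
outer loop
vertex 2.876 -3.222 3.102
vertex 3.138 -1.952 4.884
vertex 2.774 -1.511 3.944
endloop
endfacet
facet normal 0.054 -0.895 -0.442
outer loop
vertex 3.241 -3.663 4.041
vertex 2.876 -3.222 3.102
vertex 4.286 -3.449 3.736
endloop
endfacet
facet normal -0.942 -0.193 0.276
outer loop
vertex 3.241 -3.663 4.041
vertex 3.138 -1.952 4.884
vertex 2.876 -3.222 3.102
endloop
endfacet
facet normal -0.055 0.896 0.441
outer loop
vertex 2.774 -1.511 3.944
vertex 3.138 -1.952 4.884
vertex 3.819 -1.297 3.639
endloop
endfacet
facet normal 0.942 0.192 -0.276
outer loop
vertex 4.184 -1.738 4.578
vertex 4.286 -3.449 3.736
vertex 3.819 -1.297 3.639
endloop
endfacet
facet normal -0.054 0.896 0.442
outer loop
vertex 3.819 -1.297 3.639
vertex 3.138 -1.952 4.884
vertex 4.184 -1.738 4.578
endloop
endfacet
facet normal 0.331 -0.401 0.854
outer loop
vertex 4.184 -1.738 4.578
vertex 3.241 -3.663 4.041
vertex 4.286 -3.449 3.736
endloop
endfacet
facet normal 0.332 -0.401 0.854
outer loop
vertex 3.138 -1.952 4.884
vertex 3.241 -3.663 4.041
vertex 4.184 -1.738 4.578
endloop
endfacet
facet normal -0.357 0.221 -0.908
outer loop
vertex 2.671 1.484 -2.082
vertex 2.05 1.508 -1.832
vertex 2.497 2.004 -1.887
endloop
endfacet
facet normal 0.953 0.300 0.050
outer loop
vertex 2.671 1.484 -2.082
vertex 2.497 2.004 -1.887
vertex 2.69 1.112 -0.208
endloop
endfacet
facet normal -0.357 0.221 -0.908
outer loop
vertex 2.497 2.004 -1.887
vertex 2.05 1.508 -1.832
vertex 1.987 2.15 -1.651
endloop
endfacet
facet normal 0.415 0.822 0.389
outer loop
vertex 2.497 2.004 -1.887
vertex 1.987 2.15 -1.651
vertex 2.69 1.112 -0.208
endloop
endfacet
facet normal -0.357 0.221 -0.908
outer loop
vertex 1.987 2.15 -1.651
vertex 2.05 1.508 -1.832
vertex 1.524 1.813 -1.551
endloop
endfacet
facet normal -0.348 0.672 0.653
outer loop
vertex 1.987 2.15 -1.651
vertex 1.524 1.813 -1.551
vertex 2.69 1.112 -0.208
endloop
endfacet
facet normal -0.357 0.220 -0.908
outer loop
vertex 1.524 1.813 -1.551
vertex 2.05 1.508 -1.832
vertex 1.457 1.246 -1.662
endloop
endfacet
facet normal -0.764 -0.036 0.644
outer loop
vertex 1.524 1.813 -1.551
vertex 1.457 1.246 -1.662
vertex 2.69 1.112 -0.208
endloop
endfacet
facet normal -0.358 0.221 -0.907
outer loop
vertex 1.457 1.246 -1.662
vertex 2.05 1.508 -1.832
vertex 1.837 0.877 -1.902
endloop
endfacet
facet normal -0.518 -0.772 0.368
outer loop
vertex 1.457 1.246 -1.662
vertex 1.837 0.877 -1.902
vertex 2.69 1.112 -0.208
endloop
endfacet
facet normal -0.358 0.221 -0.907
outer loop
vertex 1.837 0.877 -1.902
vertex 2.05 1.508 -1.832
vertex 2.377 0.983 -2.089
endloop
endfacet
facet normal 0.204 -0.978 0.033
outer loop
vertex 1.837 0.877 -1.902
vertex 2.377 0.983 -2.089
vertex 2.69 1.112 -0.208
endloop
endfacet
facet normal -0.357 0.222 -0.907
outer loop
vertex 2.377 0.983 -2.089
vertex 2.05 1.508 -1.832
vertex 2.671 1.484 -2.082
endloop
endfacet
facet normal 0.858 -0.502 -0.108
outer loop
vertex 2.377 0.983 -2.089
vertex 2.671 1.484 -2.082
vertex 2.69 1.112 -0.208
endloop
endfacet
facet normal 0.680 0.463 -0.569
outer loop
vertex 2.282 -2.6 -2.036
vertex 1.492 -2.192 -2.648
vertex 1.945 -1.77 -1.763
endloop
endfacet
facet normal 0.114 -0.268 0.957
outer loop
vertex 2.282 -2.6 -2.036
vertex 1.945 -1.77 -1.763
vertex 0.588 -2.808 -1.892
endloop
endfacet
facet normal 0.680 0.463 -0.569
outer loop
vertex 1.945 -1.77 -1.763
vertex 1.492 -2.192 -2.648
vertex 1.266 -1.257 -2.157
endloop
endfacet
facet normal -0.307 0.289 0.907
outer loop
vertex 1.945 -1.77 -1.763
vertex 1.266 -1.257 -2.157
vertex 0.588 -2.808 -1.892
endloop
endfacet
facet normal 0.680 0.463 -0.568
outer loop
vertex 1.266 -1.257 -2.157
vertex 1.492 -2.192 -2.648
vertex 0.758 -1.448 -2.921
endloop
endfacet
facet normal -0.800 0.422 0.426
outer loop
vertex 1.266 -1.257 -2.157
vertex 0.758 -1.448 -2.921
vertex 0.588 -2.808 -1.892
endloop
endfacet
facet normal 0.680 0.463 -0.569
outer loop
vertex 0.758 -1.448 -2.921
vertex 1.492 -2.192 -2.648
vertex 0.803 -2.2 -3.479
endloop
endfacet
facet normal -0.992 0.031 -0.122
outer loop
vertex 0.758 -1.448 -2.921
vertex 0.803 -2.2 -3.479
vertex 0.588 -2.808 -1.892
endloop
endfacet
facet normal 0.680 0.464 -0.568
outer loop
vertex 0.803 -2.2 -3.479
vertex 1.492 -2.192 -2.648
vertex 1.367 -2.945 -3.412
endloop
endfacet
facet normal -0.739 -0.589 -0.326
outer loop
vertex 0.803 -2.2 -3.479
vertex 1.367 -2.945 -3.412
vertex 0.588 -2.808 -1.892
endloop
endfacet
facet normal 0.680 0.463 -0.568
outer loop
vertex 1.367 -2.945 -3.412
vertex 1.492 -2.192 -2.648
vertex 2.025 -3.123 -2.769
endloop
endfacet
facet normal -0.232 -0.972 -0.031
outer loop
vertex 1.367 -2.945 -3.412
vertex 2.025 -3.123 -2.769
vertex 0.588 -2.808 -1.892
endloop
endfacet
facet normal 0.680 0.463 -0.569
outer loop
vertex 2.025 -3.123 -2.769
vertex 1.492 -2.192 -2.648
vertex 2.282 -2.6 -2.036
endloop
endfacet
facet normal 0.148 -0.829 0.540
outer loop
vertex 2.025 -3.123 -2.769
vertex 2.282 -2.6 -2.036
vertex 0.588 -2.808 -1.892
endloop
endfacet

endsolid


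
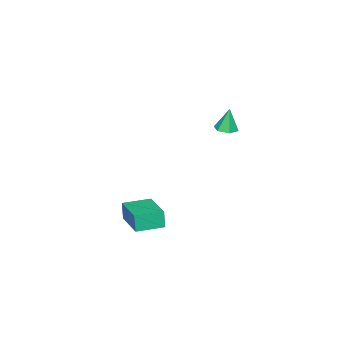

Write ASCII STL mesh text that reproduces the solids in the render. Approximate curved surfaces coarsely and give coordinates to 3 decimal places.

solid 
facet normal 0.142 -0.055 -0.988
outer loop
vertex -2.478 1.81 -0.555
vertex -3.092 1.962 -0.652
vertex -2.65 2.423 -0.614
endloop
endfacet
facet normal 0.831 0.279 0.481
outer loop
vertex -2.478 1.81 -0.555
vertex -2.65 2.423 -0.614
vertex -3.288 2.038 0.712
endloop
endfacet
facet normal 0.142 -0.055 -0.988
outer loop
vertex -2.65 2.423 -0.614
vertex -3.092 1.962 -0.652
vertex -3.265 2.575 -0.711
endloop
endfacet
facet normal 0.172 0.921 0.350
outer loop
vertex -2.65 2.423 -0.614
vertex -3.265 2.575 -0.711
vertex -3.288 2.038 0.712
endloop
endfacet
facet normal 0.143 -0.055 -0.988
outer loop
vertex -3.265 2.575 -0.711
vertex -3.092 1.962 -0.652
vertex -3.706 2.113 -0.749
endloop
endfacet
facet normal -0.712 0.660 0.238
outer loop
vertex -3.265 2.575 -0.711
vertex -3.706 2.113 -0.749
vertex -3.288 2.038 0.712
endloop
endfacet
facet normal 0.142 -0.057 -0.988
outer loop
vertex -3.706 2.113 -0.749
vertex -3.092 1.962 -0.652
vertex -3.533 1.5 -0.689
endloop
endfacet
facet normal -0.937 -0.239 0.256
outer loop
vertex -3.706 2.113 -0.749
vertex -3.533 1.5 -0.689
vertex -3.288 2.038 0.712
endloop
endfacet
facet normal 0.142 -0.057 -0.988
outer loop
vertex -3.533 1.5 -0.689
vertex -3.092 1.962 -0.652
vertex -2.919 1.348 -0.592
endloop
endfacet
facet normal -0.279 -0.879 0.386
outer loop
vertex -3.533 1.5 -0.689
vertex -2.919 1.348 -0.592
vertex -3.288 2.038 0.712
endloop
endfacet
facet normal 0.142 -0.057 -0.988
outer loop
vertex -2.919 1.348 -0.592
vertex -3.092 1.962 -0.652
vertex -2.478 1.81 -0.555
endloop
endfacet
facet normal 0.607 -0.619 0.499
outer loop
vertex -2.919 1.348 -0.592
vertex -2.478 1.81 -0.555
vertex -3.288 2.038 0.712
endloop
endfacet
facet normal -0.623 -0.765 -0.162
outer loop
vertex 3.187 -0.208 -3.488
vertex 2.032 0.733 -3.486
vertex 3.29 -0.081 -4.484
endloop
endfacet
facet normal 0.775 -0.632 -0.000
outer loop
vertex 4.568 1.487 -4.154
vertex 3.187 -0.208 -3.488
vertex 3.29 -0.081 -4.484
endloop
endfacet
facet normal -0.623 -0.765 -0.161
outer loop
vertex 3.29 -0.081 -4.484
vertex 2.032 0.733 -3.486
vertex 2.134 0.86 -4.483
endloop
endfacet
facet normal 0.101 0.125 -0.987
outer loop
vertex 2.134 0.86 -4.483
vertex 4.568 1.487 -4.154
vertex 3.29 -0.081 -4.484
endloop
endfacet
facet normal -0.101 -0.126 0.987
outer loop
vertex 3.187 -0.208 -3.488
vertex 3.31 2.301 -3.156
vertex 2.032 0.733 -3.486
endloop
endfacet
facet normal 0.775 -0.632 -0.001
outer loop
vertex 4.466 1.36 -3.157
vertex 3.187 -0.208 -3.488
vertex 4.568 1.487 -4.154
endloop
endfacet
facet normal -0.101 -0.126 0.987
outer loop
vertex 4.466 1.36 -3.157
vertex 3.31 2.301 -3.156
vertex 3.187 -0.208 -3.488
endloop
endfacet
facet normal -0.775 0.632 0.001
outer loop
vertex 2.032 0.733 -3.486
vertex 3.31 2.301 -3.156
vertex 2.134 0.86 -4.483
endloop
endfacet
facet normal 0.101 0.126 -0.987
outer loop
vertex 3.413 2.428 -4.152
vertex 4.568 1.487 -4.154
vertex 2.134 0.86 -4.483
endloop
endfacet
facet normal -0.775 0.632 0.000
outer loop
vertex 2.134 0.86 -4.483
vertex 3.31 2.301 -3.156
vertex 3.413 2.428 -4.152
endloop
endfacet
facet normal 0.624 0.765 0.161
outer loop
vertex 3.413 2.428 -4.152
vertex 4.466 1.36 -3.157
vertex 4.568 1.487 -4.154
endloop
endfacet
facet normal 0.623 0.765 0.162
outer loop
vertex 3.31 2.301 -3.156
vertex 4.466 1.36 -3.157
vertex 3.413 2.428 -4.152
endloop
endfacet

endsolid


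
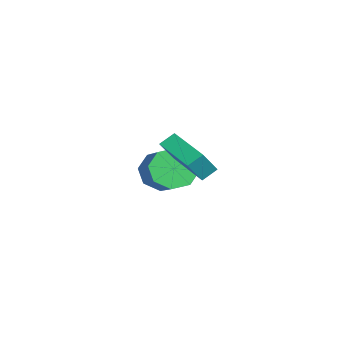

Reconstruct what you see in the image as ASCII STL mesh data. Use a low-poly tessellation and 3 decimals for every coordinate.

solid 
facet normal -0.822 -0.541 0.180
outer loop
vertex 1.564 0.912 1.465
vertex 0.963 1.469 0.393
vertex 1.848 0.326 1.001
endloop
endfacet
facet normal 0.446 -0.413 0.794
outer loop
vertex 3.557 1.451 0.627
vertex 1.564 0.912 1.465
vertex 1.848 0.326 1.001
endloop
endfacet
facet normal -0.822 -0.541 0.180
outer loop
vertex 1.848 0.326 1.001
vertex 0.963 1.469 0.393
vertex 1.247 0.883 -0.071
endloop
endfacet
facet normal 0.355 -0.733 -0.580
outer loop
vertex 1.247 0.883 -0.071
vertex 3.557 1.451 0.627
vertex 1.848 0.326 1.001
endloop
endfacet
facet normal -0.355 0.733 0.580
outer loop
vertex 1.564 0.912 1.465
vertex 2.672 2.594 0.019
vertex 0.963 1.469 0.393
endloop
endfacet
facet normal 0.446 -0.413 0.794
outer loop
vertex 3.273 2.037 1.091
vertex 1.564 0.912 1.465
vertex 3.557 1.451 0.627
endloop
endfacet
facet normal -0.355 0.733 0.580
outer loop
vertex 3.273 2.037 1.091
vertex 2.672 2.594 0.019
vertex 1.564 0.912 1.465
endloop
endfacet
facet normal -0.446 0.413 -0.794
outer loop
vertex 0.963 1.469 0.393
vertex 2.672 2.594 0.019
vertex 1.247 0.883 -0.071
endloop
endfacet
facet normal 0.355 -0.733 -0.580
outer loop
vertex 2.956 2.008 -0.445
vertex 3.557 1.451 0.627
vertex 1.247 0.883 -0.071
endloop
endfacet
facet normal -0.446 0.413 -0.794
outer loop
vertex 1.247 0.883 -0.071
vertex 2.672 2.594 0.019
vertex 2.956 2.008 -0.445
endloop
endfacet
facet normal 0.822 0.541 -0.180
outer loop
vertex 2.956 2.008 -0.445
vertex 3.273 2.037 1.091
vertex 3.557 1.451 0.627
endloop
endfacet
facet normal 0.822 0.541 -0.180
outer loop
vertex 2.672 2.594 0.019
vertex 3.273 2.037 1.091
vertex 2.956 2.008 -0.445
endloop
endfacet
facet normal -0.849 -0.224 -0.478
outer loop
vertex -2.088 0.255 -3.597
vertex -2.635 0.355 -2.671
vertex -2.361 1.025 -3.473
endloop
endfacet
facet normal 0.412 0.285 -0.865
outer loop
vertex -2.088 0.255 -3.597
vertex -2.361 1.025 -3.473
vertex -0.237 0.744 -2.554
endloop
endfacet
facet normal 0.412 0.285 -0.865
outer loop
vertex -0.237 0.744 -2.554
vertex -2.361 1.025 -3.473
vertex -0.51 1.515 -2.43
endloop
endfacet
facet normal 0.849 0.224 0.479
outer loop
vertex -0.237 0.744 -2.554
vertex -0.51 1.515 -2.43
vertex -0.785 0.845 -1.629
endloop
endfacet
facet normal -0.849 -0.224 -0.478
outer loop
vertex -2.361 1.025 -3.473
vertex -2.635 0.355 -2.671
vertex -2.795 1.403 -2.879
endloop
endfacet
facet normal 0.057 0.861 -0.506
outer loop
vertex -2.361 1.025 -3.473
vertex -2.795 1.403 -2.879
vertex -0.51 1.515 -2.43
endloop
endfacet
facet normal 0.057 0.861 -0.506
outer loop
vertex -0.51 1.515 -2.43
vertex -2.795 1.403 -2.879
vertex -0.944 1.892 -1.837
endloop
endfacet
facet normal 0.849 0.224 0.479
outer loop
vertex -0.51 1.515 -2.43
vertex -0.944 1.892 -1.837
vertex -0.785 0.845 -1.629
endloop
endfacet
facet normal -0.849 -0.225 -0.479
outer loop
vertex -2.795 1.403 -2.879
vertex -2.635 0.355 -2.671
vertex -3.136 1.167 -2.164
endloop
endfacet
facet normal -0.331 0.932 0.150
outer loop
vertex -2.795 1.403 -2.879
vertex -3.136 1.167 -2.164
vertex -0.944 1.892 -1.837
endloop
endfacet
facet normal -0.331 0.932 0.150
outer loop
vertex -0.944 1.892 -1.837
vertex -3.136 1.167 -2.164
vertex -1.285 1.656 -1.122
endloop
endfacet
facet normal 0.849 0.224 0.479
outer loop
vertex -0.944 1.892 -1.837
vertex -1.285 1.656 -1.122
vertex -0.785 0.845 -1.629
endloop
endfacet
facet normal -0.849 -0.225 -0.478
outer loop
vertex -3.136 1.167 -2.164
vertex -2.635 0.355 -2.671
vertex -3.183 0.456 -1.746
endloop
endfacet
facet normal -0.525 0.457 0.718
outer loop
vertex -3.136 1.167 -2.164
vertex -3.183 0.456 -1.746
vertex -1.285 1.656 -1.122
endloop
endfacet
facet normal -0.525 0.458 0.718
outer loop
vertex -1.285 1.656 -1.122
vertex -3.183 0.456 -1.746
vertex -1.332 0.945 -0.703
endloop
endfacet
facet normal 0.849 0.225 0.477
outer loop
vertex -1.285 1.656 -1.122
vertex -1.332 0.945 -0.703
vertex -0.785 0.845 -1.629
endloop
endfacet
facet normal -0.849 -0.224 -0.479
outer loop
vertex -3.183 0.456 -1.746
vertex -2.635 0.355 -2.671
vertex -2.91 -0.315 -1.87
endloop
endfacet
facet normal -0.412 -0.285 0.865
outer loop
vertex -3.183 0.456 -1.746
vertex -2.91 -0.315 -1.87
vertex -1.332 0.945 -0.703
endloop
endfacet
facet normal -0.412 -0.285 0.865
outer loop
vertex -1.332 0.945 -0.703
vertex -2.91 -0.315 -1.87
vertex -1.059 0.175 -0.827
endloop
endfacet
facet normal 0.849 0.224 0.478
outer loop
vertex -1.332 0.945 -0.703
vertex -1.059 0.175 -0.827
vertex -0.785 0.845 -1.629
endloop
endfacet
facet normal -0.849 -0.224 -0.479
outer loop
vertex -2.91 -0.315 -1.87
vertex -2.635 0.355 -2.671
vertex -2.476 -0.692 -2.463
endloop
endfacet
facet normal -0.057 -0.861 0.506
outer loop
vertex -2.91 -0.315 -1.87
vertex -2.476 -0.692 -2.463
vertex -1.059 0.175 -0.827
endloop
endfacet
facet normal -0.057 -0.861 0.506
outer loop
vertex -1.059 0.175 -0.827
vertex -2.476 -0.692 -2.463
vertex -0.625 -0.203 -1.421
endloop
endfacet
facet normal 0.849 0.224 0.478
outer loop
vertex -1.059 0.175 -0.827
vertex -0.625 -0.203 -1.421
vertex -0.785 0.845 -1.629
endloop
endfacet
facet normal -0.849 -0.224 -0.479
outer loop
vertex -2.476 -0.692 -2.463
vertex -2.635 0.355 -2.671
vertex -2.135 -0.456 -3.178
endloop
endfacet
facet normal 0.331 -0.932 -0.150
outer loop
vertex -2.476 -0.692 -2.463
vertex -2.135 -0.456 -3.178
vertex -0.625 -0.203 -1.421
endloop
endfacet
facet normal 0.331 -0.932 -0.150
outer loop
vertex -0.625 -0.203 -1.421
vertex -2.135 -0.456 -3.178
vertex -0.284 0.033 -2.136
endloop
endfacet
facet normal 0.849 0.225 0.479
outer loop
vertex -0.625 -0.203 -1.421
vertex -0.284 0.033 -2.136
vertex -0.785 0.845 -1.629
endloop
endfacet
facet normal -0.849 -0.225 -0.477
outer loop
vertex -2.135 -0.456 -3.178
vertex -2.635 0.355 -2.671
vertex -2.088 0.255 -3.597
endloop
endfacet
facet normal 0.525 -0.458 -0.718
outer loop
vertex -2.135 -0.456 -3.178
vertex -2.088 0.255 -3.597
vertex -0.284 0.033 -2.136
endloop
endfacet
facet normal 0.525 -0.457 -0.718
outer loop
vertex -0.284 0.033 -2.136
vertex -2.088 0.255 -3.597
vertex -0.237 0.744 -2.554
endloop
endfacet
facet normal 0.849 0.225 0.478
outer loop
vertex -0.284 0.033 -2.136
vertex -0.237 0.744 -2.554
vertex -0.785 0.845 -1.629
endloop
endfacet

endsolid


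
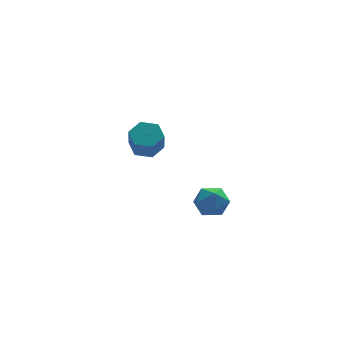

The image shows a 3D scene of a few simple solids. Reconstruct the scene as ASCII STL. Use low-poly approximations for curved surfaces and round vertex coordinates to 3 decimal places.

solid 
facet normal 0.118 0.525 -0.843
outer loop
vertex -1.878 4.081 0.909
vertex -2.636 3.62 0.516
vertex -2.772 4.444 1.01
endloop
endfacet
facet normal 0.370 0.764 0.528
outer loop
vertex -1.878 4.081 0.909
vertex -2.772 4.444 1.01
vertex -2.066 3.24 2.257
endloop
endfacet
facet normal 0.371 0.764 0.528
outer loop
vertex -2.066 3.24 2.257
vertex -2.772 4.444 1.01
vertex -2.96 3.604 2.358
endloop
endfacet
facet normal -0.118 -0.525 0.843
outer loop
vertex -2.066 3.24 2.257
vertex -2.96 3.604 2.358
vertex -2.824 2.78 1.864
endloop
endfacet
facet normal 0.118 0.525 -0.843
outer loop
vertex -2.772 4.444 1.01
vertex -2.636 3.62 0.516
vertex -3.53 3.983 0.617
endloop
endfacet
facet normal -0.613 0.706 0.354
outer loop
vertex -2.772 4.444 1.01
vertex -3.53 3.983 0.617
vertex -2.96 3.604 2.358
endloop
endfacet
facet normal -0.613 0.706 0.354
outer loop
vertex -2.96 3.604 2.358
vertex -3.53 3.983 0.617
vertex -3.718 3.143 1.966
endloop
endfacet
facet normal -0.117 -0.525 0.843
outer loop
vertex -2.96 3.604 2.358
vertex -3.718 3.143 1.966
vertex -2.824 2.78 1.864
endloop
endfacet
facet normal 0.118 0.525 -0.843
outer loop
vertex -3.53 3.983 0.617
vertex -2.636 3.62 0.516
vertex -3.394 3.16 0.123
endloop
endfacet
facet normal -0.983 -0.058 -0.173
outer loop
vertex -3.53 3.983 0.617
vertex -3.394 3.16 0.123
vertex -3.718 3.143 1.966
endloop
endfacet
facet normal -0.983 -0.058 -0.173
outer loop
vertex -3.718 3.143 1.966
vertex -3.394 3.16 0.123
vertex -3.582 2.319 1.471
endloop
endfacet
facet normal -0.117 -0.526 0.843
outer loop
vertex -3.718 3.143 1.966
vertex -3.582 2.319 1.471
vertex -2.824 2.78 1.864
endloop
endfacet
facet normal 0.118 0.525 -0.843
outer loop
vertex -3.394 3.16 0.123
vertex -2.636 3.62 0.516
vertex -2.5 2.796 0.022
endloop
endfacet
facet normal -0.371 -0.764 -0.528
outer loop
vertex -3.394 3.16 0.123
vertex -2.5 2.796 0.022
vertex -3.582 2.319 1.471
endloop
endfacet
facet normal -0.370 -0.764 -0.528
outer loop
vertex -3.582 2.319 1.471
vertex -2.5 2.796 0.022
vertex -2.688 1.956 1.37
endloop
endfacet
facet normal -0.118 -0.525 0.843
outer loop
vertex -3.582 2.319 1.471
vertex -2.688 1.956 1.37
vertex -2.824 2.78 1.864
endloop
endfacet
facet normal 0.117 0.525 -0.843
outer loop
vertex -2.5 2.796 0.022
vertex -2.636 3.62 0.516
vertex -1.742 3.257 0.414
endloop
endfacet
facet normal 0.613 -0.706 -0.355
outer loop
vertex -2.5 2.796 0.022
vertex -1.742 3.257 0.414
vertex -2.688 1.956 1.37
endloop
endfacet
facet normal 0.613 -0.706 -0.354
outer loop
vertex -2.688 1.956 1.37
vertex -1.742 3.257 0.414
vertex -1.93 2.417 1.763
endloop
endfacet
facet normal -0.118 -0.525 0.843
outer loop
vertex -2.688 1.956 1.37
vertex -1.93 2.417 1.763
vertex -2.824 2.78 1.864
endloop
endfacet
facet normal 0.117 0.526 -0.843
outer loop
vertex -1.742 3.257 0.414
vertex -2.636 3.62 0.516
vertex -1.878 4.081 0.909
endloop
endfacet
facet normal 0.983 0.058 0.173
outer loop
vertex -1.742 3.257 0.414
vertex -1.878 4.081 0.909
vertex -1.93 2.417 1.763
endloop
endfacet
facet normal 0.983 0.058 0.173
outer loop
vertex -1.93 2.417 1.763
vertex -1.878 4.081 0.909
vertex -2.066 3.24 2.257
endloop
endfacet
facet normal -0.118 -0.525 0.843
outer loop
vertex -1.93 2.417 1.763
vertex -2.066 3.24 2.257
vertex -2.824 2.78 1.864
endloop
endfacet
facet normal -0.359 0.816 -0.452
outer loop
vertex -0.933 -2.847 -0.762
vertex -1.701 -2.805 -0.076
vertex -0.816 -2.312 0.111
endloop
endfacet
facet normal 0.349 0.778 -0.523
outer loop
vertex -0.933 -2.847 -0.762
vertex -0.816 -2.312 0.111
vertex -0.045 -2.896 -0.243
endloop
endfacet
facet normal 0.505 0.161 -0.848
outer loop
vertex -0.933 -2.847 -0.762
vertex -0.045 -2.896 -0.243
vertex -0.453 -3.751 -0.648
endloop
endfacet
facet normal -0.109 -0.181 -0.977
outer loop
vertex -0.933 -2.847 -0.762
vertex -0.453 -3.751 -0.648
vertex -1.477 -3.695 -0.544
endloop
endfacet
facet normal -0.642 0.224 -0.733
outer loop
vertex -0.933 -2.847 -0.762
vertex -1.477 -3.695 -0.544
vertex -1.701 -2.805 -0.076
endloop
endfacet
facet normal 0.636 0.761 0.129
outer loop
vertex -0.045 -2.896 -0.243
vertex -0.816 -2.312 0.111
vertex -0.263 -2.885 0.764
endloop
endfacet
facet normal -0.511 0.824 0.245
outer loop
vertex -0.816 -2.312 0.111
vertex -1.701 -2.805 -0.076
vertex -1.287 -2.829 0.868
endloop
endfacet
facet normal -0.969 -0.134 -0.208
outer loop
vertex -1.701 -2.805 -0.076
vertex -1.477 -3.695 -0.544
vertex -1.695 -3.684 0.463
endloop
endfacet
facet normal -0.105 -0.790 -0.604
outer loop
vertex -1.477 -3.695 -0.544
vertex -0.453 -3.751 -0.648
vertex -0.924 -4.268 0.109
endloop
endfacet
facet normal 0.888 -0.236 -0.395
outer loop
vertex -0.453 -3.751 -0.648
vertex -0.045 -2.896 -0.243
vertex -0.039 -3.775 0.296
endloop
endfacet
facet normal 0.109 0.181 0.977
outer loop
vertex -0.807 -3.733 0.982
vertex -0.263 -2.885 0.764
vertex -1.287 -2.829 0.868
endloop
endfacet
facet normal -0.505 -0.161 0.848
outer loop
vertex -0.807 -3.733 0.982
vertex -1.287 -2.829 0.868
vertex -1.695 -3.684 0.463
endloop
endfacet
facet normal -0.349 -0.778 0.523
outer loop
vertex -0.807 -3.733 0.982
vertex -1.695 -3.684 0.463
vertex -0.924 -4.268 0.109
endloop
endfacet
facet normal 0.359 -0.816 0.452
outer loop
vertex -0.807 -3.733 0.982
vertex -0.924 -4.268 0.109
vertex -0.039 -3.775 0.296
endloop
endfacet
facet normal 0.642 -0.224 0.733
outer loop
vertex -0.807 -3.733 0.982
vertex -0.039 -3.775 0.296
vertex -0.263 -2.885 0.764
endloop
endfacet
facet normal 0.105 0.790 0.604
outer loop
vertex -1.287 -2.829 0.868
vertex -0.263 -2.885 0.764
vertex -0.816 -2.312 0.111
endloop
endfacet
facet normal -0.888 0.236 0.395
outer loop
vertex -1.695 -3.684 0.463
vertex -1.287 -2.829 0.868
vertex -1.701 -2.805 -0.076
endloop
endfacet
facet normal -0.636 -0.761 -0.129
outer loop
vertex -0.924 -4.268 0.109
vertex -1.695 -3.684 0.463
vertex -1.477 -3.695 -0.544
endloop
endfacet
facet normal 0.511 -0.824 -0.245
outer loop
vertex -0.039 -3.775 0.296
vertex -0.924 -4.268 0.109
vertex -0.453 -3.751 -0.648
endloop
endfacet
facet normal 0.969 0.134 0.208
outer loop
vertex -0.263 -2.885 0.764
vertex -0.039 -3.775 0.296
vertex -0.045 -2.896 -0.243
endloop
endfacet

endsolid


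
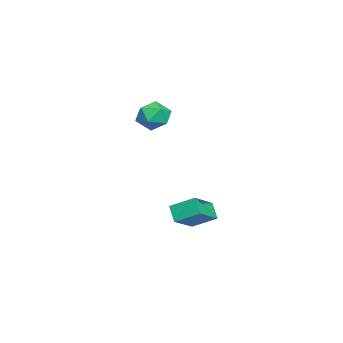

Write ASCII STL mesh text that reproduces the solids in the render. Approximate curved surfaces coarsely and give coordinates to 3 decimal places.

solid 
facet normal -0.761 -0.310 0.571
outer loop
vertex -4.015 -3.002 4.095
vertex -3.455 -3.906 4.351
vertex -3.357 -3.008 4.969
endloop
endfacet
facet normal -0.729 0.404 0.552
outer loop
vertex -4.015 -3.002 4.095
vertex -3.357 -3.008 4.969
vertex -3.377 -2.139 4.306
endloop
endfacet
facet normal -0.782 0.610 -0.129
outer loop
vertex -4.015 -3.002 4.095
vertex -3.377 -2.139 4.306
vertex -3.488 -2.499 3.279
endloop
endfacet
facet normal -0.846 0.024 -0.532
outer loop
vertex -4.015 -3.002 4.095
vertex -3.488 -2.499 3.279
vertex -3.536 -3.591 3.307
endloop
endfacet
facet normal -0.833 -0.544 -0.100
outer loop
vertex -4.015 -3.002 4.095
vertex -3.536 -3.591 3.307
vertex -3.455 -3.906 4.351
endloop
endfacet
facet normal -0.088 0.603 0.793
outer loop
vertex -3.377 -2.139 4.306
vertex -3.357 -3.008 4.969
vertex -2.424 -2.509 4.693
endloop
endfacet
facet normal -0.139 -0.551 0.823
outer loop
vertex -3.357 -3.008 4.969
vertex -3.455 -3.906 4.351
vertex -2.472 -3.601 4.721
endloop
endfacet
facet normal -0.255 -0.931 -0.261
outer loop
vertex -3.455 -3.906 4.351
vertex -3.536 -3.591 3.307
vertex -2.583 -3.961 3.694
endloop
endfacet
facet normal -0.278 -0.012 -0.961
outer loop
vertex -3.536 -3.591 3.307
vertex -3.488 -2.499 3.279
vertex -2.603 -3.092 3.031
endloop
endfacet
facet normal -0.174 0.935 -0.309
outer loop
vertex -3.488 -2.499 3.279
vertex -3.377 -2.139 4.306
vertex -2.505 -2.194 3.649
endloop
endfacet
facet normal 0.846 -0.024 0.532
outer loop
vertex -1.945 -3.098 3.905
vertex -2.424 -2.509 4.693
vertex -2.472 -3.601 4.721
endloop
endfacet
facet normal 0.782 -0.610 0.129
outer loop
vertex -1.945 -3.098 3.905
vertex -2.472 -3.601 4.721
vertex -2.583 -3.961 3.694
endloop
endfacet
facet normal 0.729 -0.404 -0.552
outer loop
vertex -1.945 -3.098 3.905
vertex -2.583 -3.961 3.694
vertex -2.603 -3.092 3.031
endloop
endfacet
facet normal 0.761 0.310 -0.571
outer loop
vertex -1.945 -3.098 3.905
vertex -2.603 -3.092 3.031
vertex -2.505 -2.194 3.649
endloop
endfacet
facet normal 0.833 0.544 0.100
outer loop
vertex -1.945 -3.098 3.905
vertex -2.505 -2.194 3.649
vertex -2.424 -2.509 4.693
endloop
endfacet
facet normal 0.278 0.012 0.961
outer loop
vertex -2.472 -3.601 4.721
vertex -2.424 -2.509 4.693
vertex -3.357 -3.008 4.969
endloop
endfacet
facet normal 0.174 -0.935 0.309
outer loop
vertex -2.583 -3.961 3.694
vertex -2.472 -3.601 4.721
vertex -3.455 -3.906 4.351
endloop
endfacet
facet normal 0.088 -0.603 -0.793
outer loop
vertex -2.603 -3.092 3.031
vertex -2.583 -3.961 3.694
vertex -3.536 -3.591 3.307
endloop
endfacet
facet normal 0.139 0.551 -0.823
outer loop
vertex -2.505 -2.194 3.649
vertex -2.603 -3.092 3.031
vertex -3.488 -2.499 3.279
endloop
endfacet
facet normal 0.255 0.931 0.261
outer loop
vertex -2.424 -2.509 4.693
vertex -2.505 -2.194 3.649
vertex -3.377 -2.139 4.306
endloop
endfacet
facet normal -0.563 -0.370 0.739
outer loop
vertex -1.847 -0.499 -1.509
vertex -3.497 0.112 -2.461
vertex -1.928 -1.929 -2.287
endloop
endfacet
facet normal 0.825 -0.306 0.476
outer loop
vertex -1.263 -1.492 -3.159
vertex -1.847 -0.499 -1.509
vertex -1.928 -1.929 -2.287
endloop
endfacet
facet normal -0.563 -0.370 0.739
outer loop
vertex -1.928 -1.929 -2.287
vertex -3.497 0.112 -2.461
vertex -3.578 -1.318 -3.239
endloop
endfacet
facet normal -0.049 -0.877 -0.477
outer loop
vertex -3.578 -1.318 -3.239
vertex -1.263 -1.492 -3.159
vertex -1.928 -1.929 -2.287
endloop
endfacet
facet normal 0.049 0.877 0.477
outer loop
vertex -1.847 -0.499 -1.509
vertex -2.832 0.549 -3.333
vertex -3.497 0.112 -2.461
endloop
endfacet
facet normal 0.825 -0.306 0.476
outer loop
vertex -1.182 -0.062 -2.381
vertex -1.847 -0.499 -1.509
vertex -1.263 -1.492 -3.159
endloop
endfacet
facet normal 0.049 0.877 0.477
outer loop
vertex -1.182 -0.062 -2.381
vertex -2.832 0.549 -3.333
vertex -1.847 -0.499 -1.509
endloop
endfacet
facet normal -0.825 0.306 -0.476
outer loop
vertex -3.497 0.112 -2.461
vertex -2.832 0.549 -3.333
vertex -3.578 -1.318 -3.239
endloop
endfacet
facet normal -0.049 -0.877 -0.477
outer loop
vertex -2.913 -0.881 -4.111
vertex -1.263 -1.492 -3.159
vertex -3.578 -1.318 -3.239
endloop
endfacet
facet normal -0.825 0.306 -0.476
outer loop
vertex -3.578 -1.318 -3.239
vertex -2.832 0.549 -3.333
vertex -2.913 -0.881 -4.111
endloop
endfacet
facet normal 0.563 0.370 -0.739
outer loop
vertex -2.913 -0.881 -4.111
vertex -1.182 -0.062 -2.381
vertex -1.263 -1.492 -3.159
endloop
endfacet
facet normal 0.563 0.370 -0.739
outer loop
vertex -2.832 0.549 -3.333
vertex -1.182 -0.062 -2.381
vertex -2.913 -0.881 -4.111
endloop
endfacet

endsolid


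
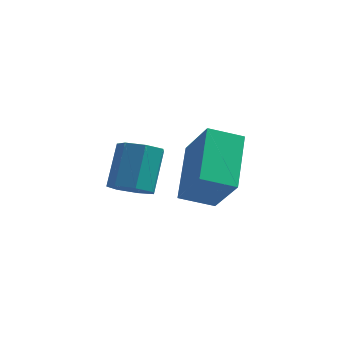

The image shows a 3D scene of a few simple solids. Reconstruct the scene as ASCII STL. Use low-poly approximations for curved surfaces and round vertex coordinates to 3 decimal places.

solid 
facet normal 0.002 -0.620 -0.785
outer loop
vertex -1.934 -0.44 -0.679
vertex -2.268 0.121 -1.123
vertex -1.5 -0.023 -1.007
endloop
endfacet
facet normal 0.774 -0.496 0.393
outer loop
vertex -1.934 -0.44 -0.679
vertex -1.5 -0.023 -1.007
vertex -1.938 0.637 0.687
endloop
endfacet
facet normal 0.774 -0.495 0.393
outer loop
vertex -1.938 0.637 0.687
vertex -1.5 -0.023 -1.007
vertex -1.504 1.055 0.359
endloop
endfacet
facet normal -0.003 0.619 0.785
outer loop
vertex -1.938 0.637 0.687
vertex -1.504 1.055 0.359
vertex -2.272 1.199 0.243
endloop
endfacet
facet normal 0.003 -0.619 -0.785
outer loop
vertex -1.5 -0.023 -1.007
vertex -2.268 0.121 -1.123
vertex -1.644 0.503 -1.422
endloop
endfacet
facet normal 0.978 0.166 -0.128
outer loop
vertex -1.5 -0.023 -1.007
vertex -1.644 0.503 -1.422
vertex -1.504 1.055 0.359
endloop
endfacet
facet normal 0.977 0.168 -0.129
outer loop
vertex -1.504 1.055 0.359
vertex -1.644 0.503 -1.422
vertex -1.649 1.581 -0.056
endloop
endfacet
facet normal -0.003 0.619 0.785
outer loop
vertex -1.504 1.055 0.359
vertex -1.649 1.581 -0.056
vertex -2.272 1.199 0.243
endloop
endfacet
facet normal 0.003 -0.619 -0.785
outer loop
vertex -1.644 0.503 -1.422
vertex -2.268 0.121 -1.123
vertex -2.258 0.741 -1.612
endloop
endfacet
facet normal 0.444 0.704 -0.554
outer loop
vertex -1.644 0.503 -1.422
vertex -2.258 0.741 -1.612
vertex -1.649 1.581 -0.056
endloop
endfacet
facet normal 0.444 0.704 -0.554
outer loop
vertex -1.649 1.581 -0.056
vertex -2.258 0.741 -1.612
vertex -2.263 1.819 -0.246
endloop
endfacet
facet normal -0.003 0.619 0.785
outer loop
vertex -1.649 1.581 -0.056
vertex -2.263 1.819 -0.246
vertex -2.272 1.199 0.243
endloop
endfacet
facet normal 0.002 -0.619 -0.785
outer loop
vertex -2.258 0.741 -1.612
vertex -2.268 0.121 -1.123
vertex -2.879 0.513 -1.434
endloop
endfacet
facet normal -0.422 0.711 -0.563
outer loop
vertex -2.258 0.741 -1.612
vertex -2.879 0.513 -1.434
vertex -2.263 1.819 -0.246
endloop
endfacet
facet normal -0.423 0.711 -0.562
outer loop
vertex -2.263 1.819 -0.246
vertex -2.879 0.513 -1.434
vertex -2.884 1.59 -0.068
endloop
endfacet
facet normal -0.003 0.619 0.785
outer loop
vertex -2.263 1.819 -0.246
vertex -2.884 1.59 -0.068
vertex -2.272 1.199 0.243
endloop
endfacet
facet normal 0.002 -0.619 -0.785
outer loop
vertex -2.879 0.513 -1.434
vertex -2.268 0.121 -1.123
vertex -3.04 -0.011 -1.021
endloop
endfacet
facet normal -0.972 0.182 -0.147
outer loop
vertex -2.879 0.513 -1.434
vertex -3.04 -0.011 -1.021
vertex -2.884 1.59 -0.068
endloop
endfacet
facet normal -0.972 0.182 -0.146
outer loop
vertex -2.884 1.59 -0.068
vertex -3.04 -0.011 -1.021
vertex -3.044 1.067 0.345
endloop
endfacet
facet normal -0.002 0.620 0.784
outer loop
vertex -2.884 1.59 -0.068
vertex -3.044 1.067 0.345
vertex -2.272 1.199 0.243
endloop
endfacet
facet normal 0.002 -0.620 -0.785
outer loop
vertex -3.04 -0.011 -1.021
vertex -2.268 0.121 -1.123
vertex -2.619 -0.435 -0.685
endloop
endfacet
facet normal -0.789 -0.483 0.379
outer loop
vertex -3.04 -0.011 -1.021
vertex -2.619 -0.435 -0.685
vertex -3.044 1.067 0.345
endloop
endfacet
facet normal -0.790 -0.483 0.378
outer loop
vertex -3.044 1.067 0.345
vertex -2.619 -0.435 -0.685
vertex -2.624 0.643 0.681
endloop
endfacet
facet normal -0.002 0.620 0.785
outer loop
vertex -3.044 1.067 0.345
vertex -2.624 0.643 0.681
vertex -2.272 1.199 0.243
endloop
endfacet
facet normal 0.002 -0.620 -0.785
outer loop
vertex -2.619 -0.435 -0.685
vertex -2.268 0.121 -1.123
vertex -1.934 -0.44 -0.679
endloop
endfacet
facet normal -0.011 -0.785 0.619
outer loop
vertex -2.619 -0.435 -0.685
vertex -1.934 -0.44 -0.679
vertex -2.624 0.643 0.681
endloop
endfacet
facet normal -0.012 -0.785 0.619
outer loop
vertex -2.624 0.643 0.681
vertex -1.934 -0.44 -0.679
vertex -1.938 0.637 0.687
endloop
endfacet
facet normal -0.001 0.619 0.785
outer loop
vertex -2.624 0.643 0.681
vertex -1.938 0.637 0.687
vertex -2.272 1.199 0.243
endloop
endfacet
facet normal -0.863 -0.366 0.349
outer loop
vertex 0.666 -1.522 2.94
vertex -0.228 -0.745 1.546
vertex 0.941 -3.27 1.79
endloop
endfacet
facet normal 0.489 -0.425 0.762
outer loop
vertex 1.968 -2.835 1.374
vertex 0.666 -1.522 2.94
vertex 0.941 -3.27 1.79
endloop
endfacet
facet normal -0.863 -0.366 0.349
outer loop
vertex 0.941 -3.27 1.79
vertex -0.228 -0.745 1.546
vertex 0.047 -2.493 0.396
endloop
endfacet
facet normal 0.130 -0.828 -0.545
outer loop
vertex 0.047 -2.493 0.396
vertex 1.968 -2.835 1.374
vertex 0.941 -3.27 1.79
endloop
endfacet
facet normal -0.130 0.828 0.545
outer loop
vertex 0.666 -1.522 2.94
vertex 0.799 -0.31 1.13
vertex -0.228 -0.745 1.546
endloop
endfacet
facet normal 0.489 -0.425 0.762
outer loop
vertex 1.693 -1.087 2.524
vertex 0.666 -1.522 2.94
vertex 1.968 -2.835 1.374
endloop
endfacet
facet normal -0.130 0.828 0.545
outer loop
vertex 1.693 -1.087 2.524
vertex 0.799 -0.31 1.13
vertex 0.666 -1.522 2.94
endloop
endfacet
facet normal -0.489 0.425 -0.762
outer loop
vertex -0.228 -0.745 1.546
vertex 0.799 -0.31 1.13
vertex 0.047 -2.493 0.396
endloop
endfacet
facet normal 0.130 -0.828 -0.545
outer loop
vertex 1.074 -2.058 -0.02
vertex 1.968 -2.835 1.374
vertex 0.047 -2.493 0.396
endloop
endfacet
facet normal -0.489 0.425 -0.762
outer loop
vertex 0.047 -2.493 0.396
vertex 0.799 -0.31 1.13
vertex 1.074 -2.058 -0.02
endloop
endfacet
facet normal 0.863 0.366 -0.349
outer loop
vertex 1.074 -2.058 -0.02
vertex 1.693 -1.087 2.524
vertex 1.968 -2.835 1.374
endloop
endfacet
facet normal 0.863 0.366 -0.349
outer loop
vertex 0.799 -0.31 1.13
vertex 1.693 -1.087 2.524
vertex 1.074 -2.058 -0.02
endloop
endfacet

endsolid
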